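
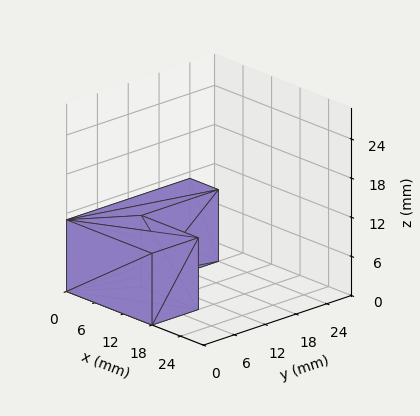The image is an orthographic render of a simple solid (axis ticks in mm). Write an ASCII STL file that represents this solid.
Reading the render: the shape is an L-shaped prism: outer 18 × 24 mm, arm thicknesses ≈ 9 mm (horizontal) and 6 mm (vertical), extruded 11 mm in z (dimensions read to the nearest mm from the axis ticks). For the STL, each face is triangulated and given an outward normal.

solid part
  facet normal 0.0000 0.0000 -1.0000
    outer loop
      vertex 18.0 9.0 0.0
      vertex 18.0 0.0 0.0
      vertex 0.0 0.0 0.0
    endloop
  endfacet
  facet normal 0.0000 0.0000 -1.0000
    outer loop
      vertex 6.0 9.0 0.0
      vertex 18.0 9.0 0.0
      vertex 0.0 0.0 0.0
    endloop
  endfacet
  facet normal 0.0000 0.0000 -1.0000
    outer loop
      vertex 6.0 24.0 0.0
      vertex 6.0 9.0 0.0
      vertex 0.0 0.0 0.0
    endloop
  endfacet
  facet normal 0.0000 0.0000 -1.0000
    outer loop
      vertex 0.0 24.0 0.0
      vertex 6.0 24.0 0.0
      vertex 0.0 0.0 0.0
    endloop
  endfacet
  facet normal 0.0000 0.0000 1.0000
    outer loop
      vertex 0.0 0.0 11.0
      vertex 18.0 0.0 11.0
      vertex 18.0 9.0 11.0
    endloop
  endfacet
  facet normal 0.0000 0.0000 1.0000
    outer loop
      vertex 0.0 0.0 11.0
      vertex 18.0 9.0 11.0
      vertex 6.0 9.0 11.0
    endloop
  endfacet
  facet normal 0.0000 0.0000 1.0000
    outer loop
      vertex 0.0 0.0 11.0
      vertex 6.0 9.0 11.0
      vertex 6.0 24.0 11.0
    endloop
  endfacet
  facet normal 0.0000 0.0000 1.0000
    outer loop
      vertex 0.0 0.0 11.0
      vertex 6.0 24.0 11.0
      vertex 0.0 24.0 11.0
    endloop
  endfacet
  facet normal 0.0000 -1.0000 0.0000
    outer loop
      vertex 0.0 0.0 0.0
      vertex 18.0 0.0 0.0
      vertex 18.0 0.0 11.0
    endloop
  endfacet
  facet normal 0.0000 -1.0000 0.0000
    outer loop
      vertex 0.0 0.0 0.0
      vertex 18.0 0.0 11.0
      vertex 0.0 0.0 11.0
    endloop
  endfacet
  facet normal 1.0000 0.0000 0.0000
    outer loop
      vertex 18.0 0.0 0.0
      vertex 18.0 9.0 0.0
      vertex 18.0 9.0 11.0
    endloop
  endfacet
  facet normal 1.0000 0.0000 0.0000
    outer loop
      vertex 18.0 0.0 0.0
      vertex 18.0 9.0 11.0
      vertex 18.0 0.0 11.0
    endloop
  endfacet
  facet normal 0.0000 1.0000 0.0000
    outer loop
      vertex 18.0 9.0 0.0
      vertex 6.0 9.0 0.0
      vertex 6.0 9.0 11.0
    endloop
  endfacet
  facet normal 0.0000 1.0000 0.0000
    outer loop
      vertex 18.0 9.0 0.0
      vertex 6.0 9.0 11.0
      vertex 18.0 9.0 11.0
    endloop
  endfacet
  facet normal 1.0000 0.0000 0.0000
    outer loop
      vertex 6.0 9.0 0.0
      vertex 6.0 24.0 0.0
      vertex 6.0 24.0 11.0
    endloop
  endfacet
  facet normal 1.0000 0.0000 0.0000
    outer loop
      vertex 6.0 9.0 0.0
      vertex 6.0 24.0 11.0
      vertex 6.0 9.0 11.0
    endloop
  endfacet
  facet normal 0.0000 1.0000 0.0000
    outer loop
      vertex 6.0 24.0 0.0
      vertex 0.0 24.0 0.0
      vertex 0.0 24.0 11.0
    endloop
  endfacet
  facet normal 0.0000 1.0000 0.0000
    outer loop
      vertex 6.0 24.0 0.0
      vertex 0.0 24.0 11.0
      vertex 6.0 24.0 11.0
    endloop
  endfacet
  facet normal -1.0000 0.0000 0.0000
    outer loop
      vertex 0.0 24.0 0.0
      vertex 0.0 0.0 0.0
      vertex 0.0 0.0 11.0
    endloop
  endfacet
  facet normal -1.0000 0.0000 0.0000
    outer loop
      vertex 0.0 24.0 0.0
      vertex 0.0 0.0 11.0
      vertex 0.0 24.0 11.0
    endloop
  endfacet
endsolid part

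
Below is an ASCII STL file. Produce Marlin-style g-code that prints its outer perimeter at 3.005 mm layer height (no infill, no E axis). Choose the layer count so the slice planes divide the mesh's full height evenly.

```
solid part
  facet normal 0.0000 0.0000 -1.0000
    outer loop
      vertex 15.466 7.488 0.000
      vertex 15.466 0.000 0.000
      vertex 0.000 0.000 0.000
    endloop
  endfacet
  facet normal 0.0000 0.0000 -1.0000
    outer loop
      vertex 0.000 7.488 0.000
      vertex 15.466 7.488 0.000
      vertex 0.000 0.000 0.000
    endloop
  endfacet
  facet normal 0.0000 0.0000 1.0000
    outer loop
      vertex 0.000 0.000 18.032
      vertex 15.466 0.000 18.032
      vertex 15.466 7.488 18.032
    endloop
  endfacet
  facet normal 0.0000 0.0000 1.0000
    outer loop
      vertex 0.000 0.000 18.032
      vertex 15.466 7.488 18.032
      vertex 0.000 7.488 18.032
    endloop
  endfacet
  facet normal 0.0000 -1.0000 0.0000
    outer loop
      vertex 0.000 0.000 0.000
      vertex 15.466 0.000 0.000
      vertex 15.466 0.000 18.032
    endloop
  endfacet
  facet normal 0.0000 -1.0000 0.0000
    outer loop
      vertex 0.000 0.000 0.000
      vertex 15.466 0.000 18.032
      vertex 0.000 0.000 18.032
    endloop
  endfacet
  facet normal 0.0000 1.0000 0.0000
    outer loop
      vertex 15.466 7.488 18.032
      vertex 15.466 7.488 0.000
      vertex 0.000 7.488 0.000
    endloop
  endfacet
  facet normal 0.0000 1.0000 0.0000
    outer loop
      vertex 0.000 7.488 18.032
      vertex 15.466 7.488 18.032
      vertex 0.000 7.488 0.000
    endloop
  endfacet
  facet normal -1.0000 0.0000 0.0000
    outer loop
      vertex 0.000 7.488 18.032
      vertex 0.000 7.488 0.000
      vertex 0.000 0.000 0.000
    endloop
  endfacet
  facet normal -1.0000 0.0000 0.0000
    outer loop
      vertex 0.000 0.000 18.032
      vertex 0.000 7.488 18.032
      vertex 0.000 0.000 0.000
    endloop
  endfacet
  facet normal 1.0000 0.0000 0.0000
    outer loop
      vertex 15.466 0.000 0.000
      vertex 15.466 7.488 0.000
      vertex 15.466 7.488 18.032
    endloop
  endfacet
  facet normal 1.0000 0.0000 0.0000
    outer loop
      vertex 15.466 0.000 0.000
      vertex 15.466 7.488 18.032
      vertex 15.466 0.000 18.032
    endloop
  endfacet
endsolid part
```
; perimeter-only toolpath
G21 ; units = mm
G90 ; absolute positioning
G28 ; home
; layer 1
G0 Z3.005
G0 X0.000 Y0.000
G1 X15.466 Y0.000
G1 X15.466 Y7.488
G1 X0.000 Y7.488
G1 X0.000 Y0.000
; layer 2
G0 Z6.011
G0 X0.000 Y0.000
G1 X15.466 Y0.000
G1 X15.466 Y7.488
G1 X0.000 Y7.488
G1 X0.000 Y0.000
; layer 3
G0 Z9.016
G0 X0.000 Y0.000
G1 X15.466 Y0.000
G1 X15.466 Y7.488
G1 X0.000 Y7.488
G1 X0.000 Y0.000
; layer 4
G0 Z12.021
G0 X0.000 Y0.000
G1 X15.466 Y0.000
G1 X15.466 Y7.488
G1 X0.000 Y7.488
G1 X0.000 Y0.000
; layer 5
G0 Z15.027
G0 X0.000 Y0.000
G1 X15.466 Y0.000
G1 X15.466 Y7.488
G1 X0.000 Y7.488
G1 X0.000 Y0.000
; layer 6
G0 Z18.032
G0 X0.000 Y0.000
G1 X15.466 Y0.000
G1 X15.466 Y7.488
G1 X0.000 Y7.488
G1 X0.000 Y0.000
M2 ; end

The solid is a rectangular box, roughly 15.5 × 7.49 mm footprint and 18 mm tall. Slicing at Δz = 3.005 mm — 6 equal slices spanning the solid's height, so layer i sits at z = i·h/6 — gives 6 non-empty perimeters. Each is a 4-segment closed polygon; G0 lifts to the layer z and rapids to the start vertex, then G1 traces the edges.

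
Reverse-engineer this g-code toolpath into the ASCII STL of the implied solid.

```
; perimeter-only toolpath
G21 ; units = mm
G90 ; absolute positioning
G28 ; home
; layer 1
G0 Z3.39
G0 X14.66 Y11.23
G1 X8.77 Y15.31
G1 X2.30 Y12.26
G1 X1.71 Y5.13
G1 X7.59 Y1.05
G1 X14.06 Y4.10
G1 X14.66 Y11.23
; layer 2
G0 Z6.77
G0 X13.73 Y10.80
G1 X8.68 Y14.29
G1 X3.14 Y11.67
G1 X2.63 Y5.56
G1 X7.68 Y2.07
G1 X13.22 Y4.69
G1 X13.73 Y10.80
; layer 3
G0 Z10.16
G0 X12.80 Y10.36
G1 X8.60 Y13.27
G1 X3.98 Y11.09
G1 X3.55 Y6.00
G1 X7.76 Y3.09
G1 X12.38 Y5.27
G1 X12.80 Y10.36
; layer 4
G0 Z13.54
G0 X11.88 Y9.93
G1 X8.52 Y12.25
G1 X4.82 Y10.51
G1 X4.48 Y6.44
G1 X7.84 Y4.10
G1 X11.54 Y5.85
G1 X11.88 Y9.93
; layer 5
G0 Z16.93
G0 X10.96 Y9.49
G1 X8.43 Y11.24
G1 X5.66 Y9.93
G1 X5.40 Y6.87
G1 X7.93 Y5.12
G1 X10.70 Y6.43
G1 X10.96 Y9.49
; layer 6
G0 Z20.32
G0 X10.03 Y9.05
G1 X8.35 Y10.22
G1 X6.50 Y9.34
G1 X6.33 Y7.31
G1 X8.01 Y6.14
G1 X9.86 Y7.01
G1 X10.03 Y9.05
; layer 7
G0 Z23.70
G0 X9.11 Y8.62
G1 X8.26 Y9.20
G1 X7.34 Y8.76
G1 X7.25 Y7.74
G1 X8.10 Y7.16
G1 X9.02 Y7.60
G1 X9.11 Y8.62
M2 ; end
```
solid part
  facet normal 0.0000 0.0000 -1.0000
    outer loop
      vertex 1.46 12.84 0.00
      vertex 8.85 16.33 0.00
      vertex 15.58 11.67 0.00
    endloop
  endfacet
  facet normal 0.0000 0.0000 -1.0000
    outer loop
      vertex 0.78 4.69 0.00
      vertex 1.46 12.84 0.00
      vertex 15.58 11.67 0.00
    endloop
  endfacet
  facet normal 0.0000 0.0000 -1.0000
    outer loop
      vertex 7.51 0.03 0.00
      vertex 0.78 4.69 0.00
      vertex 15.58 11.67 0.00
    endloop
  endfacet
  facet normal 0.0000 0.0000 -1.0000
    outer loop
      vertex 14.90 3.52 0.00
      vertex 7.51 0.03 0.00
      vertex 15.58 11.67 0.00
    endloop
  endfacet
  facet normal 0.5508 0.7954 0.2529
    outer loop
      vertex 15.58 11.67 0.00
      vertex 8.85 16.33 0.00
      vertex 8.18 8.18 27.09
    endloop
  endfacet
  facet normal -0.4131 0.8748 0.2530
    outer loop
      vertex 8.85 16.33 0.00
      vertex 1.46 12.84 0.00
      vertex 8.18 8.18 27.09
    endloop
  endfacet
  facet normal -0.9641 0.0804 0.2530
    outer loop
      vertex 1.46 12.84 0.00
      vertex 0.78 4.69 0.00
      vertex 8.18 8.18 27.09
    endloop
  endfacet
  facet normal -0.5508 -0.7954 0.2529
    outer loop
      vertex 0.78 4.69 0.00
      vertex 7.51 0.03 0.00
      vertex 8.18 8.18 27.09
    endloop
  endfacet
  facet normal 0.4131 -0.8748 0.2530
    outer loop
      vertex 7.51 0.03 0.00
      vertex 14.90 3.52 0.00
      vertex 8.18 8.18 27.09
    endloop
  endfacet
  facet normal 0.9641 -0.0804 0.2530
    outer loop
      vertex 14.90 3.52 0.00
      vertex 15.58 11.67 0.00
      vertex 8.18 8.18 27.09
    endloop
  endfacet
endsolid part

The G0 Z moves step by Δz≈3.39 mm. The G1 loops shrink linearly with z, so the solid tapers from its base footprint up to z≈27.1. Closing with a flat bottom cap and the tapered top and triangulating gives 10 facets — a regular 6-sided pyramid, base circumscribed radius ≈ 8.18 mm, apex at z ≈ 27.1 mm.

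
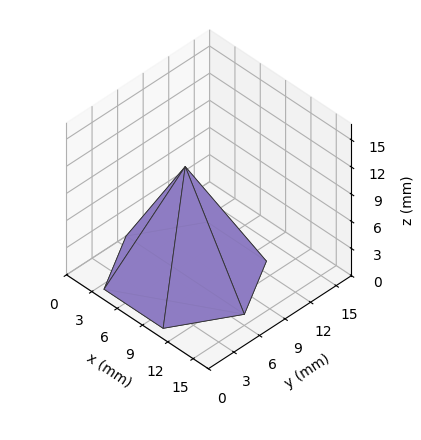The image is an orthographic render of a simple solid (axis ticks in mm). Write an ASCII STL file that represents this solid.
Reading the render: the shape is a regular 6-sided pyramid, base circumscribed radius ≈ 7 mm, apex at z ≈ 12 mm (dimensions read to the nearest mm from the axis ticks). For the STL, each face is triangulated and given an outward normal.

solid part
  facet normal 0.0000 0.0000 -1.0000
    outer loop
      vertex 3.500 13.062 0.000
      vertex 10.500 13.062 0.000
      vertex 14.000 7.000 0.000
    endloop
  endfacet
  facet normal 0.0000 0.0000 -1.0000
    outer loop
      vertex 0.000 7.000 0.000
      vertex 3.500 13.062 0.000
      vertex 14.000 7.000 0.000
    endloop
  endfacet
  facet normal 0.0000 0.0000 -1.0000
    outer loop
      vertex 3.500 0.938 0.000
      vertex 0.000 7.000 0.000
      vertex 14.000 7.000 0.000
    endloop
  endfacet
  facet normal 0.0000 0.0000 -1.0000
    outer loop
      vertex 10.500 0.938 0.000
      vertex 3.500 0.938 0.000
      vertex 14.000 7.000 0.000
    endloop
  endfacet
  facet normal 0.7730 0.4463 0.4509
    outer loop
      vertex 14.000 7.000 0.000
      vertex 10.500 13.062 0.000
      vertex 7.000 7.000 12.000
    endloop
  endfacet
  facet normal 0.0000 0.8926 0.4509
    outer loop
      vertex 10.500 13.062 0.000
      vertex 3.500 13.062 0.000
      vertex 7.000 7.000 12.000
    endloop
  endfacet
  facet normal -0.7730 0.4463 0.4509
    outer loop
      vertex 3.500 13.062 0.000
      vertex 0.000 7.000 0.000
      vertex 7.000 7.000 12.000
    endloop
  endfacet
  facet normal -0.7730 -0.4463 0.4509
    outer loop
      vertex 0.000 7.000 0.000
      vertex 3.500 0.938 0.000
      vertex 7.000 7.000 12.000
    endloop
  endfacet
  facet normal 0.0000 -0.8926 0.4509
    outer loop
      vertex 3.500 0.938 0.000
      vertex 10.500 0.938 0.000
      vertex 7.000 7.000 12.000
    endloop
  endfacet
  facet normal 0.7730 -0.4463 0.4509
    outer loop
      vertex 10.500 0.938 0.000
      vertex 14.000 7.000 0.000
      vertex 7.000 7.000 12.000
    endloop
  endfacet
endsolid part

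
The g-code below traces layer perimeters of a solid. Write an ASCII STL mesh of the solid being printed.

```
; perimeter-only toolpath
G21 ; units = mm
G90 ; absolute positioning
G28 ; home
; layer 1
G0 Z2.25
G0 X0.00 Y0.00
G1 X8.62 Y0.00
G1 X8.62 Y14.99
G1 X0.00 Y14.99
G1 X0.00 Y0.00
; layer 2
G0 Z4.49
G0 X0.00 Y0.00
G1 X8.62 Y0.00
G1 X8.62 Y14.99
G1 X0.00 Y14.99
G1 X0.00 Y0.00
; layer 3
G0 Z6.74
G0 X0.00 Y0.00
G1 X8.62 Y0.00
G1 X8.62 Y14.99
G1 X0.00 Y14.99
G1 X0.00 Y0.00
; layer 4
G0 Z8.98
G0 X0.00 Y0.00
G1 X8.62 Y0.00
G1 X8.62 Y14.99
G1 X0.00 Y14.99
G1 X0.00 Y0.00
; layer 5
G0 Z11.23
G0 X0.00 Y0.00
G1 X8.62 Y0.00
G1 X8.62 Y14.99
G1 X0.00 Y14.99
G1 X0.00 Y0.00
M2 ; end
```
solid part
  facet normal 0.0000 0.0000 -1.0000
    outer loop
      vertex 8.62 14.99 0.00
      vertex 8.62 0.00 0.00
      vertex 0.00 0.00 0.00
    endloop
  endfacet
  facet normal 0.0000 0.0000 -1.0000
    outer loop
      vertex 0.00 14.99 0.00
      vertex 8.62 14.99 0.00
      vertex 0.00 0.00 0.00
    endloop
  endfacet
  facet normal 0.0000 0.0000 1.0000
    outer loop
      vertex 0.00 0.00 11.23
      vertex 8.62 0.00 11.23
      vertex 8.62 14.99 11.23
    endloop
  endfacet
  facet normal 0.0000 0.0000 1.0000
    outer loop
      vertex 0.00 0.00 11.23
      vertex 8.62 14.99 11.23
      vertex 0.00 14.99 11.23
    endloop
  endfacet
  facet normal 0.0000 -1.0000 0.0000
    outer loop
      vertex 0.00 0.00 0.00
      vertex 8.62 0.00 0.00
      vertex 8.62 0.00 11.23
    endloop
  endfacet
  facet normal 0.0000 -1.0000 0.0000
    outer loop
      vertex 0.00 0.00 0.00
      vertex 8.62 0.00 11.23
      vertex 0.00 0.00 11.23
    endloop
  endfacet
  facet normal 0.0000 1.0000 0.0000
    outer loop
      vertex 8.62 14.99 11.23
      vertex 8.62 14.99 0.00
      vertex 0.00 14.99 0.00
    endloop
  endfacet
  facet normal 0.0000 1.0000 0.0000
    outer loop
      vertex 0.00 14.99 11.23
      vertex 8.62 14.99 11.23
      vertex 0.00 14.99 0.00
    endloop
  endfacet
  facet normal -1.0000 0.0000 0.0000
    outer loop
      vertex 0.00 14.99 11.23
      vertex 0.00 14.99 0.00
      vertex 0.00 0.00 0.00
    endloop
  endfacet
  facet normal -1.0000 0.0000 0.0000
    outer loop
      vertex 0.00 0.00 11.23
      vertex 0.00 14.99 11.23
      vertex 0.00 0.00 0.00
    endloop
  endfacet
  facet normal 1.0000 0.0000 0.0000
    outer loop
      vertex 8.62 0.00 0.00
      vertex 8.62 14.99 0.00
      vertex 8.62 14.99 11.23
    endloop
  endfacet
  facet normal 1.0000 0.0000 0.0000
    outer loop
      vertex 8.62 0.00 0.00
      vertex 8.62 14.99 11.23
      vertex 8.62 0.00 11.23
    endloop
  endfacet
endsolid part

The G0 Z moves step by Δz≈2.25 mm. Every layer's G1 loop is the same polygon, so the solid is a straight extrusion of it from z=0 to z≈11.2. Closing with flat bottom and top caps and triangulating gives 12 facets — a rectangular box, roughly 8.62 × 15 mm footprint and 11.2 mm tall.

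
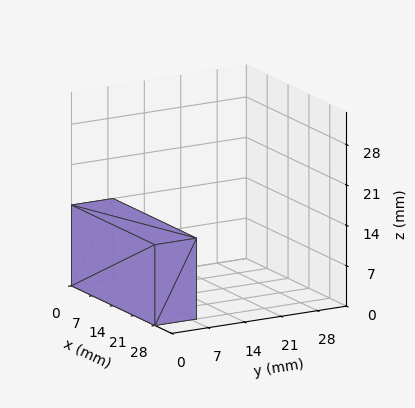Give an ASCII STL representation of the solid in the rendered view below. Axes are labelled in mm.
Reading the render: the shape is a rectangular box, roughly 28 × 8 mm footprint and 14 mm tall (dimensions read to the nearest mm from the axis ticks). For the STL, each face is triangulated and given an outward normal.

solid part
  facet normal 0.0000 0.0000 -1.0000
    outer loop
      vertex 28.00 8.00 0.00
      vertex 28.00 0.00 0.00
      vertex 0.00 0.00 0.00
    endloop
  endfacet
  facet normal 0.0000 0.0000 -1.0000
    outer loop
      vertex 0.00 8.00 0.00
      vertex 28.00 8.00 0.00
      vertex 0.00 0.00 0.00
    endloop
  endfacet
  facet normal 0.0000 0.0000 1.0000
    outer loop
      vertex 0.00 0.00 14.00
      vertex 28.00 0.00 14.00
      vertex 28.00 8.00 14.00
    endloop
  endfacet
  facet normal 0.0000 0.0000 1.0000
    outer loop
      vertex 0.00 0.00 14.00
      vertex 28.00 8.00 14.00
      vertex 0.00 8.00 14.00
    endloop
  endfacet
  facet normal 0.0000 -1.0000 0.0000
    outer loop
      vertex 0.00 0.00 0.00
      vertex 28.00 0.00 0.00
      vertex 28.00 0.00 14.00
    endloop
  endfacet
  facet normal 0.0000 -1.0000 0.0000
    outer loop
      vertex 0.00 0.00 0.00
      vertex 28.00 0.00 14.00
      vertex 0.00 0.00 14.00
    endloop
  endfacet
  facet normal 0.0000 1.0000 0.0000
    outer loop
      vertex 28.00 8.00 14.00
      vertex 28.00 8.00 0.00
      vertex 0.00 8.00 0.00
    endloop
  endfacet
  facet normal 0.0000 1.0000 0.0000
    outer loop
      vertex 0.00 8.00 14.00
      vertex 28.00 8.00 14.00
      vertex 0.00 8.00 0.00
    endloop
  endfacet
  facet normal -1.0000 0.0000 0.0000
    outer loop
      vertex 0.00 8.00 14.00
      vertex 0.00 8.00 0.00
      vertex 0.00 0.00 0.00
    endloop
  endfacet
  facet normal -1.0000 0.0000 0.0000
    outer loop
      vertex 0.00 0.00 14.00
      vertex 0.00 8.00 14.00
      vertex 0.00 0.00 0.00
    endloop
  endfacet
  facet normal 1.0000 0.0000 0.0000
    outer loop
      vertex 28.00 0.00 0.00
      vertex 28.00 8.00 0.00
      vertex 28.00 8.00 14.00
    endloop
  endfacet
  facet normal 1.0000 0.0000 0.0000
    outer loop
      vertex 28.00 0.00 0.00
      vertex 28.00 8.00 14.00
      vertex 28.00 0.00 14.00
    endloop
  endfacet
endsolid part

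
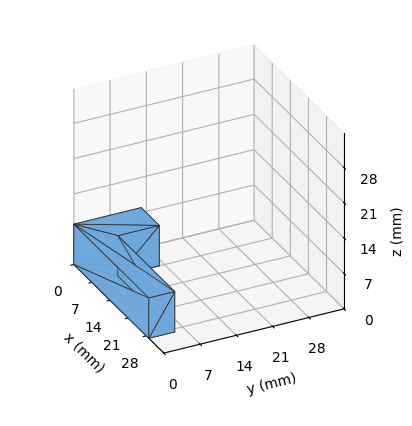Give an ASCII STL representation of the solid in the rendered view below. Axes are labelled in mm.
Reading the render: the shape is an L-shaped prism: outer 29 × 13 mm, arm thicknesses ≈ 5 mm (horizontal) and 7 mm (vertical), extruded 8 mm in z (dimensions read to the nearest mm from the axis ticks). For the STL, each face is triangulated and given an outward normal.

solid part
  facet normal 0.0000 0.0000 -1.0000
    outer loop
      vertex 29.0 5.0 0.0
      vertex 29.0 0.0 0.0
      vertex 0.0 0.0 0.0
    endloop
  endfacet
  facet normal 0.0000 0.0000 -1.0000
    outer loop
      vertex 7.0 5.0 0.0
      vertex 29.0 5.0 0.0
      vertex 0.0 0.0 0.0
    endloop
  endfacet
  facet normal 0.0000 0.0000 -1.0000
    outer loop
      vertex 7.0 13.0 0.0
      vertex 7.0 5.0 0.0
      vertex 0.0 0.0 0.0
    endloop
  endfacet
  facet normal 0.0000 0.0000 -1.0000
    outer loop
      vertex 0.0 13.0 0.0
      vertex 7.0 13.0 0.0
      vertex 0.0 0.0 0.0
    endloop
  endfacet
  facet normal 0.0000 0.0000 1.0000
    outer loop
      vertex 0.0 0.0 8.0
      vertex 29.0 0.0 8.0
      vertex 29.0 5.0 8.0
    endloop
  endfacet
  facet normal 0.0000 0.0000 1.0000
    outer loop
      vertex 0.0 0.0 8.0
      vertex 29.0 5.0 8.0
      vertex 7.0 5.0 8.0
    endloop
  endfacet
  facet normal 0.0000 0.0000 1.0000
    outer loop
      vertex 0.0 0.0 8.0
      vertex 7.0 5.0 8.0
      vertex 7.0 13.0 8.0
    endloop
  endfacet
  facet normal 0.0000 0.0000 1.0000
    outer loop
      vertex 0.0 0.0 8.0
      vertex 7.0 13.0 8.0
      vertex 0.0 13.0 8.0
    endloop
  endfacet
  facet normal 0.0000 -1.0000 0.0000
    outer loop
      vertex 0.0 0.0 0.0
      vertex 29.0 0.0 0.0
      vertex 29.0 0.0 8.0
    endloop
  endfacet
  facet normal 0.0000 -1.0000 0.0000
    outer loop
      vertex 0.0 0.0 0.0
      vertex 29.0 0.0 8.0
      vertex 0.0 0.0 8.0
    endloop
  endfacet
  facet normal 1.0000 0.0000 0.0000
    outer loop
      vertex 29.0 0.0 0.0
      vertex 29.0 5.0 0.0
      vertex 29.0 5.0 8.0
    endloop
  endfacet
  facet normal 1.0000 0.0000 0.0000
    outer loop
      vertex 29.0 0.0 0.0
      vertex 29.0 5.0 8.0
      vertex 29.0 0.0 8.0
    endloop
  endfacet
  facet normal 0.0000 1.0000 0.0000
    outer loop
      vertex 29.0 5.0 0.0
      vertex 7.0 5.0 0.0
      vertex 7.0 5.0 8.0
    endloop
  endfacet
  facet normal 0.0000 1.0000 0.0000
    outer loop
      vertex 29.0 5.0 0.0
      vertex 7.0 5.0 8.0
      vertex 29.0 5.0 8.0
    endloop
  endfacet
  facet normal 1.0000 0.0000 0.0000
    outer loop
      vertex 7.0 5.0 0.0
      vertex 7.0 13.0 0.0
      vertex 7.0 13.0 8.0
    endloop
  endfacet
  facet normal 1.0000 0.0000 0.0000
    outer loop
      vertex 7.0 5.0 0.0
      vertex 7.0 13.0 8.0
      vertex 7.0 5.0 8.0
    endloop
  endfacet
  facet normal 0.0000 1.0000 0.0000
    outer loop
      vertex 7.0 13.0 0.0
      vertex 0.0 13.0 0.0
      vertex 0.0 13.0 8.0
    endloop
  endfacet
  facet normal 0.0000 1.0000 0.0000
    outer loop
      vertex 7.0 13.0 0.0
      vertex 0.0 13.0 8.0
      vertex 7.0 13.0 8.0
    endloop
  endfacet
  facet normal -1.0000 0.0000 0.0000
    outer loop
      vertex 0.0 13.0 0.0
      vertex 0.0 0.0 0.0
      vertex 0.0 0.0 8.0
    endloop
  endfacet
  facet normal -1.0000 0.0000 0.0000
    outer loop
      vertex 0.0 13.0 0.0
      vertex 0.0 0.0 8.0
      vertex 0.0 13.0 8.0
    endloop
  endfacet
endsolid part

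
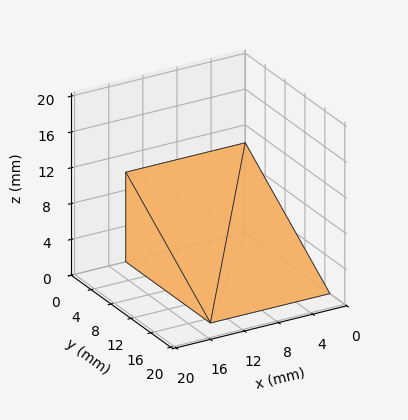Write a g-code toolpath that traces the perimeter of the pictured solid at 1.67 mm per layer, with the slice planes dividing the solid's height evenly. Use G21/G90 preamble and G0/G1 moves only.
Reading the render: the shape is a wedge (ramp): 14 × 17 mm base, rising to 10 mm along the y=0 edge and sloping linearly to z=0 at y=17 (dimensions read to the nearest mm from the axis ticks). For the g-code, the solid's height is divided into equal slices at the stated Δz and each level perimeter traced with G1 moves after a G0 lift.

; perimeter-only toolpath
G21 ; units = mm
G90 ; absolute positioning
G28 ; home
; layer 1
G0 Z1.67
G0 X0.00 Y0.00
G1 X14.00 Y0.00
G1 X14.00 Y14.17
G1 X0.00 Y14.17
G1 X0.00 Y0.00
; layer 2
G0 Z3.33
G0 X0.00 Y0.00
G1 X14.00 Y0.00
G1 X14.00 Y11.33
G1 X0.00 Y11.33
G1 X0.00 Y0.00
; layer 3
G0 Z5.00
G0 X0.00 Y0.00
G1 X14.00 Y0.00
G1 X14.00 Y8.50
G1 X0.00 Y8.50
G1 X0.00 Y0.00
; layer 4
G0 Z6.67
G0 X0.00 Y0.00
G1 X14.00 Y0.00
G1 X14.00 Y5.67
G1 X0.00 Y5.67
G1 X0.00 Y0.00
; layer 5
G0 Z8.33
G0 X0.00 Y0.00
G1 X14.00 Y0.00
G1 X14.00 Y2.83
G1 X0.00 Y2.83
G1 X0.00 Y0.00
M2 ; end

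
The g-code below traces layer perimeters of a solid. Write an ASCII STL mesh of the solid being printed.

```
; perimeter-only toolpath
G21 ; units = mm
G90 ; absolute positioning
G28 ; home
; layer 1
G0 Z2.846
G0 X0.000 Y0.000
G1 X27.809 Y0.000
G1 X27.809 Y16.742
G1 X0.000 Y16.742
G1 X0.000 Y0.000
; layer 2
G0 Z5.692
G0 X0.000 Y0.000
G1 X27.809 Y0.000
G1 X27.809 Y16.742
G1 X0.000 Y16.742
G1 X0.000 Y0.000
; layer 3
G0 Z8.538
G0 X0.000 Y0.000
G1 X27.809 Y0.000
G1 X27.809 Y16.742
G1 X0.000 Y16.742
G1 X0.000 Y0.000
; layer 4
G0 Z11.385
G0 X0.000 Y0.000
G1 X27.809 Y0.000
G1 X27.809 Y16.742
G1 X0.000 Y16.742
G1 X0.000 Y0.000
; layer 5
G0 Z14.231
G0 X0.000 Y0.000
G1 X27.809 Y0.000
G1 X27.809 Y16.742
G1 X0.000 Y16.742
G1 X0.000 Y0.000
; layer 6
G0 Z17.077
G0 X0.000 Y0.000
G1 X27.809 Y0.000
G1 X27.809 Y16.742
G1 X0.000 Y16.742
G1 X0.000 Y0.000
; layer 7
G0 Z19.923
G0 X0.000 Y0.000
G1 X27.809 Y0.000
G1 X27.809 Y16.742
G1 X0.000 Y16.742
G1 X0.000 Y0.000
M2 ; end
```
solid part
  facet normal 0.0000 0.0000 -1.0000
    outer loop
      vertex 27.809 16.742 0.000
      vertex 27.809 0.000 0.000
      vertex 0.000 0.000 0.000
    endloop
  endfacet
  facet normal 0.0000 0.0000 -1.0000
    outer loop
      vertex 0.000 16.742 0.000
      vertex 27.809 16.742 0.000
      vertex 0.000 0.000 0.000
    endloop
  endfacet
  facet normal 0.0000 0.0000 1.0000
    outer loop
      vertex 0.000 0.000 19.923
      vertex 27.809 0.000 19.923
      vertex 27.809 16.742 19.923
    endloop
  endfacet
  facet normal 0.0000 0.0000 1.0000
    outer loop
      vertex 0.000 0.000 19.923
      vertex 27.809 16.742 19.923
      vertex 0.000 16.742 19.923
    endloop
  endfacet
  facet normal 0.0000 -1.0000 0.0000
    outer loop
      vertex 0.000 0.000 0.000
      vertex 27.809 0.000 0.000
      vertex 27.809 0.000 19.923
    endloop
  endfacet
  facet normal 0.0000 -1.0000 0.0000
    outer loop
      vertex 0.000 0.000 0.000
      vertex 27.809 0.000 19.923
      vertex 0.000 0.000 19.923
    endloop
  endfacet
  facet normal 0.0000 1.0000 0.0000
    outer loop
      vertex 27.809 16.742 19.923
      vertex 27.809 16.742 0.000
      vertex 0.000 16.742 0.000
    endloop
  endfacet
  facet normal 0.0000 1.0000 0.0000
    outer loop
      vertex 0.000 16.742 19.923
      vertex 27.809 16.742 19.923
      vertex 0.000 16.742 0.000
    endloop
  endfacet
  facet normal -1.0000 0.0000 0.0000
    outer loop
      vertex 0.000 16.742 19.923
      vertex 0.000 16.742 0.000
      vertex 0.000 0.000 0.000
    endloop
  endfacet
  facet normal -1.0000 0.0000 0.0000
    outer loop
      vertex 0.000 0.000 19.923
      vertex 0.000 16.742 19.923
      vertex 0.000 0.000 0.000
    endloop
  endfacet
  facet normal 1.0000 0.0000 0.0000
    outer loop
      vertex 27.809 0.000 0.000
      vertex 27.809 16.742 0.000
      vertex 27.809 16.742 19.923
    endloop
  endfacet
  facet normal 1.0000 0.0000 0.0000
    outer loop
      vertex 27.809 0.000 0.000
      vertex 27.809 16.742 19.923
      vertex 27.809 0.000 19.923
    endloop
  endfacet
endsolid part

The G0 Z moves step by Δz≈2.846 mm. Every layer's G1 loop is the same polygon, so the solid is a straight extrusion of it from z=0 to z≈19.9. Closing with flat bottom and top caps and triangulating gives 12 facets — a rectangular box, roughly 27.8 × 16.7 mm footprint and 19.9 mm tall.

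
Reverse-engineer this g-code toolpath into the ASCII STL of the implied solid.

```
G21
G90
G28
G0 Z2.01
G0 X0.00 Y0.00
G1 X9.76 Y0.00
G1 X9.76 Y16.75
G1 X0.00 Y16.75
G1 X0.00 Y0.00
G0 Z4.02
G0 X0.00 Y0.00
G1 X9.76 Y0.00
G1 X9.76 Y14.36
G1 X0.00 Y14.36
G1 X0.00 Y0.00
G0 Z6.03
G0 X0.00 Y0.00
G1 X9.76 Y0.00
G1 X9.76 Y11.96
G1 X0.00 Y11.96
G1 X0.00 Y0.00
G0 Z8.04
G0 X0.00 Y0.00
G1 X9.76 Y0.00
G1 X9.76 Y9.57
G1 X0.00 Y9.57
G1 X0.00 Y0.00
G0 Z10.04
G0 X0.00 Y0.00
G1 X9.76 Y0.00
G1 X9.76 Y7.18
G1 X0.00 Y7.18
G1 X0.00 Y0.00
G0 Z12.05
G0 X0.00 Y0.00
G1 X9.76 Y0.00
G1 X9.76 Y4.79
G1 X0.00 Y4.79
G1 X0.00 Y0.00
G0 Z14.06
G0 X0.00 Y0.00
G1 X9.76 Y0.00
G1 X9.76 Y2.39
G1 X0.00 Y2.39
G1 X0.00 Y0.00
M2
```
solid part
  facet normal 0.0000 0.0000 -1.0000
    outer loop
      vertex 9.76 19.14 0.00
      vertex 9.76 0.00 0.00
      vertex 0.00 0.00 0.00
    endloop
  endfacet
  facet normal 0.0000 0.0000 -1.0000
    outer loop
      vertex 0.00 19.14 0.00
      vertex 9.76 19.14 0.00
      vertex 0.00 0.00 0.00
    endloop
  endfacet
  facet normal 0.0000 -1.0000 0.0000
    outer loop
      vertex 0.00 0.00 0.00
      vertex 9.76 0.00 0.00
      vertex 9.76 0.00 16.07
    endloop
  endfacet
  facet normal 0.0000 -1.0000 0.0000
    outer loop
      vertex 0.00 0.00 0.00
      vertex 9.76 0.00 16.07
      vertex 0.00 0.00 16.07
    endloop
  endfacet
  facet normal 0.0000 0.6430 0.7659
    outer loop
      vertex 0.00 0.00 16.07
      vertex 9.76 0.00 16.07
      vertex 9.76 19.14 0.00
    endloop
  endfacet
  facet normal 0.0000 0.6430 0.7659
    outer loop
      vertex 0.00 0.00 16.07
      vertex 9.76 19.14 0.00
      vertex 0.00 19.14 0.00
    endloop
  endfacet
  facet normal -1.0000 0.0000 0.0000
    outer loop
      vertex 0.00 0.00 16.07
      vertex 0.00 19.14 0.00
      vertex 0.00 0.00 0.00
    endloop
  endfacet
  facet normal 1.0000 0.0000 0.0000
    outer loop
      vertex 9.76 0.00 0.00
      vertex 9.76 19.14 0.00
      vertex 9.76 0.00 16.07
    endloop
  endfacet
endsolid part

The G0 Z moves step by Δz≈2.01 mm. The G1 loops shrink linearly with z, so the solid tapers from its base footprint up to z≈16.1. Closing with a flat bottom cap and the tapered top and triangulating gives 8 facets — a wedge (ramp): 9.76 × 19.1 mm base, rising to 16.1 mm along the y=0 edge and sloping linearly to z=0 at y=19.1.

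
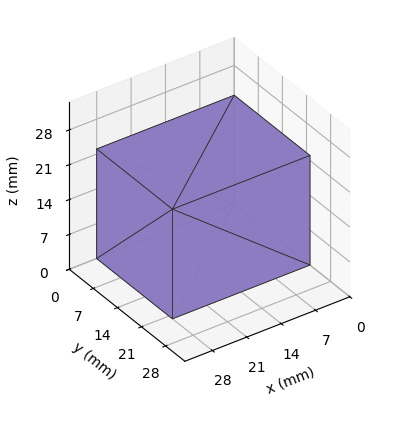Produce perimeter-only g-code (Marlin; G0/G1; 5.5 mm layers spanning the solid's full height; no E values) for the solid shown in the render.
Reading the render: the shape is a rectangular box, roughly 28 × 22 mm footprint and 22 mm tall (dimensions read to the nearest mm from the axis ticks). For the g-code, the solid's height is divided into equal slices at the stated Δz and each level perimeter traced with G1 moves after a G0 lift.

; perimeter-only toolpath
G21 ; units = mm
G90 ; absolute positioning
G28 ; home
; layer 1
G0 Z5.5
G0 X0.0 Y0.0
G1 X28.0 Y0.0
G1 X28.0 Y22.0
G1 X0.0 Y22.0
G1 X0.0 Y0.0
; layer 2
G0 Z11.0
G0 X0.0 Y0.0
G1 X28.0 Y0.0
G1 X28.0 Y22.0
G1 X0.0 Y22.0
G1 X0.0 Y0.0
; layer 3
G0 Z16.5
G0 X0.0 Y0.0
G1 X28.0 Y0.0
G1 X28.0 Y22.0
G1 X0.0 Y22.0
G1 X0.0 Y0.0
; layer 4
G0 Z22.0
G0 X0.0 Y0.0
G1 X28.0 Y0.0
G1 X28.0 Y22.0
G1 X0.0 Y22.0
G1 X0.0 Y0.0
M2 ; end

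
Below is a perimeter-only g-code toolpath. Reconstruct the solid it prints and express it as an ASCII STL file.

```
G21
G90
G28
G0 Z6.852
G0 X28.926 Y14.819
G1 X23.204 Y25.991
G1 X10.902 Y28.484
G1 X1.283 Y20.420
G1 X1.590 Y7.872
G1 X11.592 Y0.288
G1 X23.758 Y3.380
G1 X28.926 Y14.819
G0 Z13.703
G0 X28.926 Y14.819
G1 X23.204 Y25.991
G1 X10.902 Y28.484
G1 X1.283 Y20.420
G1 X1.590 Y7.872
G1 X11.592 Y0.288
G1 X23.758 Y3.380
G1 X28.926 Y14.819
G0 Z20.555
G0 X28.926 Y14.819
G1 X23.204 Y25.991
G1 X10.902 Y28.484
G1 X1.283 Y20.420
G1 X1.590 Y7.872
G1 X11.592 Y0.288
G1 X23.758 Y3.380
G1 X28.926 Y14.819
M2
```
solid part
  facet normal 0.0000 0.0000 -1.0000
    outer loop
      vertex 10.902 28.484 0.000
      vertex 23.204 25.991 0.000
      vertex 28.926 14.819 0.000
    endloop
  endfacet
  facet normal 0.0000 0.0000 -1.0000
    outer loop
      vertex 1.283 20.420 0.000
      vertex 10.902 28.484 0.000
      vertex 28.926 14.819 0.000
    endloop
  endfacet
  facet normal 0.0000 0.0000 -1.0000
    outer loop
      vertex 1.590 7.872 0.000
      vertex 1.283 20.420 0.000
      vertex 28.926 14.819 0.000
    endloop
  endfacet
  facet normal 0.0000 0.0000 -1.0000
    outer loop
      vertex 11.592 0.288 0.000
      vertex 1.590 7.872 0.000
      vertex 28.926 14.819 0.000
    endloop
  endfacet
  facet normal 0.0000 0.0000 -1.0000
    outer loop
      vertex 23.758 3.380 0.000
      vertex 11.592 0.288 0.000
      vertex 28.926 14.819 0.000
    endloop
  endfacet
  facet normal 0.0000 0.0000 1.0000
    outer loop
      vertex 28.926 14.819 20.555
      vertex 23.204 25.991 20.555
      vertex 10.902 28.484 20.555
    endloop
  endfacet
  facet normal 0.0000 0.0000 1.0000
    outer loop
      vertex 28.926 14.819 20.555
      vertex 10.902 28.484 20.555
      vertex 1.283 20.420 20.555
    endloop
  endfacet
  facet normal 0.0000 0.0000 1.0000
    outer loop
      vertex 28.926 14.819 20.555
      vertex 1.283 20.420 20.555
      vertex 1.590 7.872 20.555
    endloop
  endfacet
  facet normal 0.0000 0.0000 1.0000
    outer loop
      vertex 28.926 14.819 20.555
      vertex 1.590 7.872 20.555
      vertex 11.592 0.288 20.555
    endloop
  endfacet
  facet normal 0.0000 0.0000 1.0000
    outer loop
      vertex 28.926 14.819 20.555
      vertex 11.592 0.288 20.555
      vertex 23.758 3.380 20.555
    endloop
  endfacet
  facet normal 0.8901 0.4559 0.0000
    outer loop
      vertex 28.926 14.819 0.000
      vertex 23.204 25.991 0.000
      vertex 23.204 25.991 20.555
    endloop
  endfacet
  facet normal 0.8901 0.4559 0.0000
    outer loop
      vertex 28.926 14.819 0.000
      vertex 23.204 25.991 20.555
      vertex 28.926 14.819 20.555
    endloop
  endfacet
  facet normal 0.1986 0.9801 0.0000
    outer loop
      vertex 23.204 25.991 0.000
      vertex 10.902 28.484 0.000
      vertex 10.902 28.484 20.555
    endloop
  endfacet
  facet normal 0.1986 0.9801 0.0000
    outer loop
      vertex 23.204 25.991 0.000
      vertex 10.902 28.484 20.555
      vertex 23.204 25.991 20.555
    endloop
  endfacet
  facet normal -0.6424 0.7663 0.0000
    outer loop
      vertex 10.902 28.484 0.000
      vertex 1.283 20.420 0.000
      vertex 1.283 20.420 20.555
    endloop
  endfacet
  facet normal -0.6424 0.7663 0.0000
    outer loop
      vertex 10.902 28.484 0.000
      vertex 1.283 20.420 20.555
      vertex 10.902 28.484 20.555
    endloop
  endfacet
  facet normal -0.9997 -0.0245 0.0000
    outer loop
      vertex 1.283 20.420 0.000
      vertex 1.590 7.872 0.000
      vertex 1.590 7.872 20.555
    endloop
  endfacet
  facet normal -0.9997 -0.0245 0.0000
    outer loop
      vertex 1.283 20.420 0.000
      vertex 1.590 7.872 20.555
      vertex 1.283 20.420 20.555
    endloop
  endfacet
  facet normal -0.6042 -0.7968 0.0000
    outer loop
      vertex 1.590 7.872 0.000
      vertex 11.592 0.288 0.000
      vertex 11.592 0.288 20.555
    endloop
  endfacet
  facet normal -0.6042 -0.7968 0.0000
    outer loop
      vertex 1.590 7.872 0.000
      vertex 11.592 0.288 20.555
      vertex 1.590 7.872 20.555
    endloop
  endfacet
  facet normal 0.2463 -0.9692 0.0000
    outer loop
      vertex 11.592 0.288 0.000
      vertex 23.758 3.380 0.000
      vertex 23.758 3.380 20.555
    endloop
  endfacet
  facet normal 0.2463 -0.9692 0.0000
    outer loop
      vertex 11.592 0.288 0.000
      vertex 23.758 3.380 20.555
      vertex 11.592 0.288 20.555
    endloop
  endfacet
  facet normal 0.9113 -0.4117 0.0000
    outer loop
      vertex 23.758 3.380 0.000
      vertex 28.926 14.819 0.000
      vertex 28.926 14.819 20.555
    endloop
  endfacet
  facet normal 0.9113 -0.4117 0.0000
    outer loop
      vertex 23.758 3.380 0.000
      vertex 28.926 14.819 20.555
      vertex 23.758 3.380 20.555
    endloop
  endfacet
endsolid part

The G0 Z moves step by Δz≈6.852 mm. Every layer's G1 loop is the same polygon, so the solid is a straight extrusion of it from z=0 to z≈20.6. Closing with flat bottom and top caps and triangulating gives 24 facets — a regular 7-sided prism (a cylinder approximated with 7 flat sides), circumscribed radius ≈ 14.5 mm, height ≈ 20.6 mm.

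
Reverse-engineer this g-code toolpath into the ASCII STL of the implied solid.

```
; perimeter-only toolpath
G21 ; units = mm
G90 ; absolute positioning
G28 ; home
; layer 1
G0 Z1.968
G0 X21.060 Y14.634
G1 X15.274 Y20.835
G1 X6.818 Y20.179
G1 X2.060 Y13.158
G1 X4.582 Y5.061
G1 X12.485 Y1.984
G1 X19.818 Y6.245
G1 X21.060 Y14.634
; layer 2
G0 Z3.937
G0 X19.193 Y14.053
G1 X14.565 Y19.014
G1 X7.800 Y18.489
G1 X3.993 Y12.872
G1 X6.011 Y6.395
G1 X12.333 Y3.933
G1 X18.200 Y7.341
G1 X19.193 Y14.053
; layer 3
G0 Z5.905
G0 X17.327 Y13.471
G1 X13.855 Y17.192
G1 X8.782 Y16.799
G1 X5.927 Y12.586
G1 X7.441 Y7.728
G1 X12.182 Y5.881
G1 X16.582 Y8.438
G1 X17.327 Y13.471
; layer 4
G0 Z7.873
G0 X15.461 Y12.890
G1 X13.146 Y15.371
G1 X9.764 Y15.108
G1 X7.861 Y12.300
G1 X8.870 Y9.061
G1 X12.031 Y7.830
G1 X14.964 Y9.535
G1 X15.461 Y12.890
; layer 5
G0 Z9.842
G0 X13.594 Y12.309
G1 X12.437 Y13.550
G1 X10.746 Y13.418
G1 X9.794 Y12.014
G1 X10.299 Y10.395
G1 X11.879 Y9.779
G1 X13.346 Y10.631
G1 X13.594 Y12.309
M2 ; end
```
solid part
  facet normal 0.0000 0.0000 -1.0000
    outer loop
      vertex 5.836 21.869 0.000
      vertex 15.983 22.657 0.000
      vertex 22.926 15.215 0.000
    endloop
  endfacet
  facet normal 0.0000 0.0000 -1.0000
    outer loop
      vertex 0.126 13.444 0.000
      vertex 5.836 21.869 0.000
      vertex 22.926 15.215 0.000
    endloop
  endfacet
  facet normal 0.0000 0.0000 -1.0000
    outer loop
      vertex 3.153 3.728 0.000
      vertex 0.126 13.444 0.000
      vertex 22.926 15.215 0.000
    endloop
  endfacet
  facet normal 0.0000 0.0000 -1.0000
    outer loop
      vertex 12.636 0.035 0.000
      vertex 3.153 3.728 0.000
      vertex 22.926 15.215 0.000
    endloop
  endfacet
  facet normal 0.0000 0.0000 -1.0000
    outer loop
      vertex 21.436 5.148 0.000
      vertex 12.636 0.035 0.000
      vertex 22.926 15.215 0.000
    endloop
  endfacet
  facet normal 0.5449 0.5084 0.6668
    outer loop
      vertex 22.926 15.215 0.000
      vertex 15.983 22.657 0.000
      vertex 11.728 11.728 11.810
    endloop
  endfacet
  facet normal -0.0577 0.7430 0.6668
    outer loop
      vertex 15.983 22.657 0.000
      vertex 5.836 21.869 0.000
      vertex 11.728 11.728 11.810
    endloop
  endfacet
  facet normal -0.6169 0.4181 0.6668
    outer loop
      vertex 5.836 21.869 0.000
      vertex 0.126 13.444 0.000
      vertex 11.728 11.728 11.810
    endloop
  endfacet
  facet normal -0.7115 -0.2217 0.6668
    outer loop
      vertex 0.126 13.444 0.000
      vertex 3.153 3.728 0.000
      vertex 11.728 11.728 11.810
    endloop
  endfacet
  facet normal -0.2704 -0.6945 0.6668
    outer loop
      vertex 3.153 3.728 0.000
      vertex 12.636 0.035 0.000
      vertex 11.728 11.728 11.810
    endloop
  endfacet
  facet normal 0.3744 -0.6444 0.6668
    outer loop
      vertex 12.636 0.035 0.000
      vertex 21.436 5.148 0.000
      vertex 11.728 11.728 11.810
    endloop
  endfacet
  facet normal 0.7372 -0.1091 0.6668
    outer loop
      vertex 21.436 5.148 0.000
      vertex 22.926 15.215 0.000
      vertex 11.728 11.728 11.810
    endloop
  endfacet
endsolid part

The G0 Z moves step by Δz≈1.968 mm. The G1 loops shrink linearly with z, so the solid tapers from its base footprint up to z≈11.8. Closing with a flat bottom cap and the tapered top and triangulating gives 12 facets — a regular 7-sided pyramid, base circumscribed radius ≈ 11.7 mm, apex at z ≈ 11.8 mm.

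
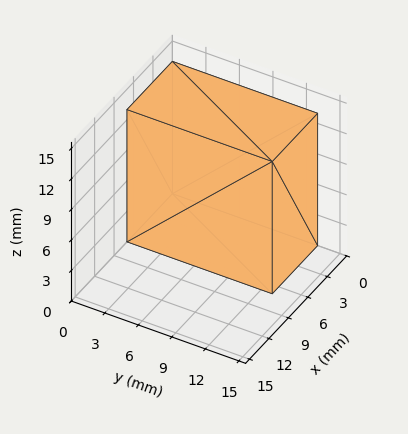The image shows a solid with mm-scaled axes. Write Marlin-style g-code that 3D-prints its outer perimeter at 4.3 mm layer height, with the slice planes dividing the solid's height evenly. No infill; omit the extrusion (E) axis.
Reading the render: the shape is a rectangular box, roughly 7 × 13 mm footprint and 13 mm tall (dimensions read to the nearest mm from the axis ticks). For the g-code, the solid's height is divided into equal slices at the stated Δz and each level perimeter traced with G1 moves after a G0 lift.

; perimeter-only toolpath
G21 ; units = mm
G90 ; absolute positioning
G28 ; home
; layer 1
G0 Z4.3
G0 X0.0 Y0.0
G1 X7.0 Y0.0
G1 X7.0 Y13.0
G1 X0.0 Y13.0
G1 X0.0 Y0.0
; layer 2
G0 Z8.7
G0 X0.0 Y0.0
G1 X7.0 Y0.0
G1 X7.0 Y13.0
G1 X0.0 Y13.0
G1 X0.0 Y0.0
; layer 3
G0 Z13.0
G0 X0.0 Y0.0
G1 X7.0 Y0.0
G1 X7.0 Y13.0
G1 X0.0 Y13.0
G1 X0.0 Y0.0
M2 ; end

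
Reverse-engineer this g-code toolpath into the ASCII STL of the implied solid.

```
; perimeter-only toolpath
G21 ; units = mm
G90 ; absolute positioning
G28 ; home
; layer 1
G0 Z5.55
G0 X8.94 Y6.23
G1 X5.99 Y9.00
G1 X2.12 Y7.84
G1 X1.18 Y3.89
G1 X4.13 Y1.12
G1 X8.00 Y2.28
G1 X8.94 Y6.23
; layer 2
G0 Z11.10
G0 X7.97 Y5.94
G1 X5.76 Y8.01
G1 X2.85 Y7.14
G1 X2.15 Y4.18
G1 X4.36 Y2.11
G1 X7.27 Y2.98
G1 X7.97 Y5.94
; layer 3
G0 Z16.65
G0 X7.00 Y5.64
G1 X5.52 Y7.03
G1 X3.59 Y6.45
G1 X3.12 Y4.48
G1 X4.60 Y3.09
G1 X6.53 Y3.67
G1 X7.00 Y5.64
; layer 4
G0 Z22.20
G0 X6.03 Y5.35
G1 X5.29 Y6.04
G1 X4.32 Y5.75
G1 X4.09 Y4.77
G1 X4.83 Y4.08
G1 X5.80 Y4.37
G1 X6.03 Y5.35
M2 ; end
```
solid part
  facet normal 0.0000 0.0000 -1.0000
    outer loop
      vertex 1.38 8.53 0.00
      vertex 6.22 9.98 0.00
      vertex 9.91 6.52 0.00
    endloop
  endfacet
  facet normal 0.0000 0.0000 -1.0000
    outer loop
      vertex 0.21 3.60 0.00
      vertex 1.38 8.53 0.00
      vertex 9.91 6.52 0.00
    endloop
  endfacet
  facet normal 0.0000 0.0000 -1.0000
    outer loop
      vertex 3.90 0.14 0.00
      vertex 0.21 3.60 0.00
      vertex 9.91 6.52 0.00
    endloop
  endfacet
  facet normal 0.0000 0.0000 -1.0000
    outer loop
      vertex 8.74 1.59 0.00
      vertex 3.90 0.14 0.00
      vertex 9.91 6.52 0.00
    endloop
  endfacet
  facet normal 0.6756 0.7205 0.1560
    outer loop
      vertex 9.91 6.52 0.00
      vertex 6.22 9.98 0.00
      vertex 5.06 5.06 27.75
    endloop
  endfacet
  facet normal -0.2835 0.9462 0.1559
    outer loop
      vertex 6.22 9.98 0.00
      vertex 1.38 8.53 0.00
      vertex 5.06 5.06 27.75
    endloop
  endfacet
  facet normal -0.9611 0.2281 0.1560
    outer loop
      vertex 1.38 8.53 0.00
      vertex 0.21 3.60 0.00
      vertex 5.06 5.06 27.75
    endloop
  endfacet
  facet normal -0.6756 -0.7205 0.1560
    outer loop
      vertex 0.21 3.60 0.00
      vertex 3.90 0.14 0.00
      vertex 5.06 5.06 27.75
    endloop
  endfacet
  facet normal 0.2835 -0.9462 0.1559
    outer loop
      vertex 3.90 0.14 0.00
      vertex 8.74 1.59 0.00
      vertex 5.06 5.06 27.75
    endloop
  endfacet
  facet normal 0.9611 -0.2281 0.1560
    outer loop
      vertex 8.74 1.59 0.00
      vertex 9.91 6.52 0.00
      vertex 5.06 5.06 27.75
    endloop
  endfacet
endsolid part

The G0 Z moves step by Δz≈5.55 mm. The G1 loops shrink linearly with z, so the solid tapers from its base footprint up to z≈27.8. Closing with a flat bottom cap and the tapered top and triangulating gives 10 facets — a regular 6-sided pyramid, base circumscribed radius ≈ 5.06 mm, apex at z ≈ 27.8 mm.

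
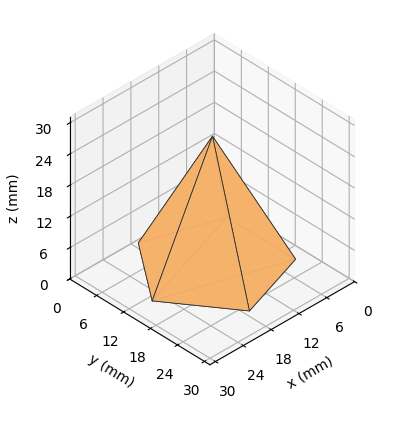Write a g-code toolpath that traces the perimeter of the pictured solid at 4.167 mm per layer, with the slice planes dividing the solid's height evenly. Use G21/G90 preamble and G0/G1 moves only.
Reading the render: the shape is a regular 5-sided pyramid, base circumscribed radius ≈ 13 mm, apex at z ≈ 25 mm (dimensions read to the nearest mm from the axis ticks). For the g-code, the solid's height is divided into equal slices at the stated Δz and each level perimeter traced with G1 moves after a G0 lift.

; perimeter-only toolpath
G21 ; units = mm
G90 ; absolute positioning
G28 ; home
; layer 1
G0 Z4.167
G0 X23.833 Y13.000
G1 X16.348 Y23.303
G1 X4.236 Y19.367
G1 X4.236 Y6.633
G1 X16.348 Y2.697
G1 X23.833 Y13.000
; layer 2
G0 Z8.333
G0 X21.667 Y13.000
G1 X15.678 Y21.243
G1 X5.989 Y18.094
G1 X5.989 Y7.906
G1 X15.678 Y4.757
G1 X21.667 Y13.000
; layer 3
G0 Z12.500
G0 X19.500 Y13.000
G1 X15.008 Y19.182
G1 X7.742 Y16.820
G1 X7.742 Y9.180
G1 X15.008 Y6.818
G1 X19.500 Y13.000
; layer 4
G0 Z16.667
G0 X17.333 Y13.000
G1 X14.339 Y17.121
G1 X9.494 Y15.547
G1 X9.494 Y10.453
G1 X14.339 Y8.879
G1 X17.333 Y13.000
; layer 5
G0 Z20.833
G0 X15.167 Y13.000
G1 X13.669 Y15.061
G1 X11.247 Y14.273
G1 X11.247 Y11.727
G1 X13.669 Y10.939
G1 X15.167 Y13.000
M2 ; end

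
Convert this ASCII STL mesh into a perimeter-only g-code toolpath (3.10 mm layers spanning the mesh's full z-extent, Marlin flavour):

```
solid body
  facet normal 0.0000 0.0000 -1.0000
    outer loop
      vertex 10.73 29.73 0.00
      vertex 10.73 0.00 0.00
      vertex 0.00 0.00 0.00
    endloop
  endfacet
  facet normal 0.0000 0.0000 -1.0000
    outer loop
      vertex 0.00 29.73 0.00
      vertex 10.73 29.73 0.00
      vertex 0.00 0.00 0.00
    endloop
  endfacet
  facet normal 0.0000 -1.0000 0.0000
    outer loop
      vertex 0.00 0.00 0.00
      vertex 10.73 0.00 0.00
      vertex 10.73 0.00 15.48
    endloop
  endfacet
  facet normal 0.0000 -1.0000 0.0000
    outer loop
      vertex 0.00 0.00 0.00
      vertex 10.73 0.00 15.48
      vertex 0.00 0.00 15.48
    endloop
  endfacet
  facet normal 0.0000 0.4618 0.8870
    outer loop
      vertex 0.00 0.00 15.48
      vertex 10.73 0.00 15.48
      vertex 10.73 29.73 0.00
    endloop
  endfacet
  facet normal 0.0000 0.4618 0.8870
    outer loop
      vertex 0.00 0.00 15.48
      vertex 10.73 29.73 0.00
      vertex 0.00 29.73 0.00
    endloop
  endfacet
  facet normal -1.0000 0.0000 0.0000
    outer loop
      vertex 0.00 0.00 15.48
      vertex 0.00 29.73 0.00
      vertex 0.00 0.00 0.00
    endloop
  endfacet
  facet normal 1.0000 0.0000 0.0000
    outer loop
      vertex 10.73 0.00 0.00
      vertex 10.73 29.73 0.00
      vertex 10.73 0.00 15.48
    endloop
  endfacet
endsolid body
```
; perimeter-only toolpath
G21 ; units = mm
G90 ; absolute positioning
G28 ; home
; layer 1
G0 Z3.10
G0 X0.00 Y0.00
G1 X10.73 Y0.00
G1 X10.73 Y23.78
G1 X0.00 Y23.78
G1 X0.00 Y0.00
; layer 2
G0 Z6.19
G0 X0.00 Y0.00
G1 X10.73 Y0.00
G1 X10.73 Y17.84
G1 X0.00 Y17.84
G1 X0.00 Y0.00
; layer 3
G0 Z9.29
G0 X0.00 Y0.00
G1 X10.73 Y0.00
G1 X10.73 Y11.89
G1 X0.00 Y11.89
G1 X0.00 Y0.00
; layer 4
G0 Z12.38
G0 X0.00 Y0.00
G1 X10.73 Y0.00
G1 X10.73 Y5.95
G1 X0.00 Y5.95
G1 X0.00 Y0.00
M2 ; end

The solid is a wedge (ramp): 10.7 × 29.7 mm base, rising to 15.5 mm along the y=0 edge and sloping linearly to z=0 at y=29.7. Slicing at Δz = 3.10 mm — 5 equal slices spanning the solid's height, so layer i sits at z = i·h/5 — gives 4 non-empty perimeters. Each is a 4-segment closed polygon; G0 lifts to the layer z and rapids to the start vertex, then G1 traces the edges. The cross-section shrinks linearly with z (the slice at the apex is degenerate and omitted).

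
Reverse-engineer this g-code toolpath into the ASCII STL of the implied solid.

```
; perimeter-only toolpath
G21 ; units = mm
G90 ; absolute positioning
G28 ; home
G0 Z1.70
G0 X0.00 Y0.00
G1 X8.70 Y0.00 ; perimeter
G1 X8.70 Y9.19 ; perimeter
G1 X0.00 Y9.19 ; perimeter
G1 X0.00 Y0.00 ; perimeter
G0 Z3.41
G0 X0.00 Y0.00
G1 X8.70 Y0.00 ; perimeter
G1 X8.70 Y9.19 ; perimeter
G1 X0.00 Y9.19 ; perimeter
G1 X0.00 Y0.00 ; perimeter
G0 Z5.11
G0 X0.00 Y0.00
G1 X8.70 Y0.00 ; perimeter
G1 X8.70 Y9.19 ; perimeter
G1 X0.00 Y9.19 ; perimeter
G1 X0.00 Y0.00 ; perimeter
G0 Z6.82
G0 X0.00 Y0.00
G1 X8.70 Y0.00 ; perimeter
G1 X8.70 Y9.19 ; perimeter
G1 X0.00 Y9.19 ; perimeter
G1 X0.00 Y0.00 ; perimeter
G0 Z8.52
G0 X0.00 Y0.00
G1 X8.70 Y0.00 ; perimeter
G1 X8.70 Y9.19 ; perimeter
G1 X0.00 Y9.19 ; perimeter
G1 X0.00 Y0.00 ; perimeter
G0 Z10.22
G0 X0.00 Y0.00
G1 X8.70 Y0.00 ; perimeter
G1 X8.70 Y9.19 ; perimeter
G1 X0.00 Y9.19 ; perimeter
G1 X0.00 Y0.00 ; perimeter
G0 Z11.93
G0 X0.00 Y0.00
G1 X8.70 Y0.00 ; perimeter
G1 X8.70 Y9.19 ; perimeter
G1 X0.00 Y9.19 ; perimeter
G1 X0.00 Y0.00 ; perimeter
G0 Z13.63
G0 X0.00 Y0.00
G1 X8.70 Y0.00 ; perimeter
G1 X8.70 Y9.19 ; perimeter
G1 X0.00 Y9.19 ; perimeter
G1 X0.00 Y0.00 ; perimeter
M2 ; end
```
solid part
  facet normal 0.0000 0.0000 -1.0000
    outer loop
      vertex 8.70 9.19 0.00
      vertex 8.70 0.00 0.00
      vertex 0.00 0.00 0.00
    endloop
  endfacet
  facet normal 0.0000 0.0000 -1.0000
    outer loop
      vertex 0.00 9.19 0.00
      vertex 8.70 9.19 0.00
      vertex 0.00 0.00 0.00
    endloop
  endfacet
  facet normal 0.0000 0.0000 1.0000
    outer loop
      vertex 0.00 0.00 13.63
      vertex 8.70 0.00 13.63
      vertex 8.70 9.19 13.63
    endloop
  endfacet
  facet normal 0.0000 0.0000 1.0000
    outer loop
      vertex 0.00 0.00 13.63
      vertex 8.70 9.19 13.63
      vertex 0.00 9.19 13.63
    endloop
  endfacet
  facet normal 0.0000 -1.0000 0.0000
    outer loop
      vertex 0.00 0.00 0.00
      vertex 8.70 0.00 0.00
      vertex 8.70 0.00 13.63
    endloop
  endfacet
  facet normal 0.0000 -1.0000 0.0000
    outer loop
      vertex 0.00 0.00 0.00
      vertex 8.70 0.00 13.63
      vertex 0.00 0.00 13.63
    endloop
  endfacet
  facet normal 0.0000 1.0000 0.0000
    outer loop
      vertex 8.70 9.19 13.63
      vertex 8.70 9.19 0.00
      vertex 0.00 9.19 0.00
    endloop
  endfacet
  facet normal 0.0000 1.0000 0.0000
    outer loop
      vertex 0.00 9.19 13.63
      vertex 8.70 9.19 13.63
      vertex 0.00 9.19 0.00
    endloop
  endfacet
  facet normal -1.0000 0.0000 0.0000
    outer loop
      vertex 0.00 9.19 13.63
      vertex 0.00 9.19 0.00
      vertex 0.00 0.00 0.00
    endloop
  endfacet
  facet normal -1.0000 0.0000 0.0000
    outer loop
      vertex 0.00 0.00 13.63
      vertex 0.00 9.19 13.63
      vertex 0.00 0.00 0.00
    endloop
  endfacet
  facet normal 1.0000 0.0000 0.0000
    outer loop
      vertex 8.70 0.00 0.00
      vertex 8.70 9.19 0.00
      vertex 8.70 9.19 13.63
    endloop
  endfacet
  facet normal 1.0000 0.0000 0.0000
    outer loop
      vertex 8.70 0.00 0.00
      vertex 8.70 9.19 13.63
      vertex 8.70 0.00 13.63
    endloop
  endfacet
endsolid part

The G0 Z moves step by Δz≈1.70 mm. Every layer's G1 loop is the same polygon, so the solid is a straight extrusion of it from z=0 to z≈13.6. Closing with flat bottom and top caps and triangulating gives 12 facets — a rectangular box, roughly 8.7 × 9.19 mm footprint and 13.6 mm tall.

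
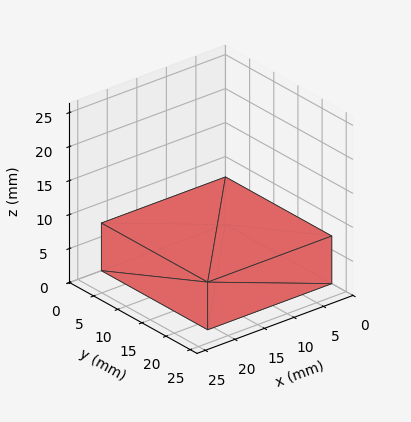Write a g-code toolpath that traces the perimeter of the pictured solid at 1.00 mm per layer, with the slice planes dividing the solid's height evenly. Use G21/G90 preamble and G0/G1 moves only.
Reading the render: the shape is a rectangular box, roughly 21 × 22 mm footprint and 7 mm tall (dimensions read to the nearest mm from the axis ticks). For the g-code, the solid's height is divided into equal slices at the stated Δz and each level perimeter traced with G1 moves after a G0 lift.

; perimeter-only toolpath
G21 ; units = mm
G90 ; absolute positioning
G28 ; home
; layer 1
G0 Z1.00
G0 X0.00 Y0.00
G1 X21.00 Y0.00
G1 X21.00 Y22.00
G1 X0.00 Y22.00
G1 X0.00 Y0.00
; layer 2
G0 Z2.00
G0 X0.00 Y0.00
G1 X21.00 Y0.00
G1 X21.00 Y22.00
G1 X0.00 Y22.00
G1 X0.00 Y0.00
; layer 3
G0 Z3.00
G0 X0.00 Y0.00
G1 X21.00 Y0.00
G1 X21.00 Y22.00
G1 X0.00 Y22.00
G1 X0.00 Y0.00
; layer 4
G0 Z4.00
G0 X0.00 Y0.00
G1 X21.00 Y0.00
G1 X21.00 Y22.00
G1 X0.00 Y22.00
G1 X0.00 Y0.00
; layer 5
G0 Z5.00
G0 X0.00 Y0.00
G1 X21.00 Y0.00
G1 X21.00 Y22.00
G1 X0.00 Y22.00
G1 X0.00 Y0.00
; layer 6
G0 Z6.00
G0 X0.00 Y0.00
G1 X21.00 Y0.00
G1 X21.00 Y22.00
G1 X0.00 Y22.00
G1 X0.00 Y0.00
; layer 7
G0 Z7.00
G0 X0.00 Y0.00
G1 X21.00 Y0.00
G1 X21.00 Y22.00
G1 X0.00 Y22.00
G1 X0.00 Y0.00
M2 ; end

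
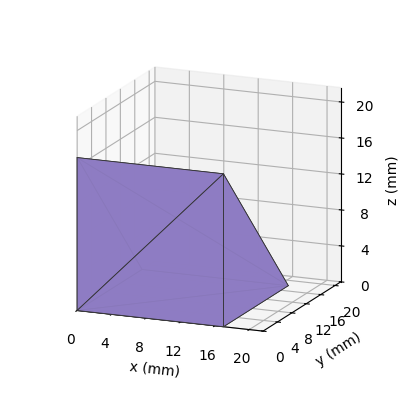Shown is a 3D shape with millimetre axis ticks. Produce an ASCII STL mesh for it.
Reading the render: the shape is a wedge (ramp): 17 × 18 mm base, rising to 17 mm along the y=0 edge and sloping linearly to z=0 at y=18 (dimensions read to the nearest mm from the axis ticks). For the STL, each face is triangulated and given an outward normal.

solid part
  facet normal 0.0000 0.0000 -1.0000
    outer loop
      vertex 17.00 18.00 0.00
      vertex 17.00 0.00 0.00
      vertex 0.00 0.00 0.00
    endloop
  endfacet
  facet normal 0.0000 0.0000 -1.0000
    outer loop
      vertex 0.00 18.00 0.00
      vertex 17.00 18.00 0.00
      vertex 0.00 0.00 0.00
    endloop
  endfacet
  facet normal 0.0000 -1.0000 0.0000
    outer loop
      vertex 0.00 0.00 0.00
      vertex 17.00 0.00 0.00
      vertex 17.00 0.00 17.00
    endloop
  endfacet
  facet normal 0.0000 -1.0000 0.0000
    outer loop
      vertex 0.00 0.00 0.00
      vertex 17.00 0.00 17.00
      vertex 0.00 0.00 17.00
    endloop
  endfacet
  facet normal 0.0000 0.6866 0.7270
    outer loop
      vertex 0.00 0.00 17.00
      vertex 17.00 0.00 17.00
      vertex 17.00 18.00 0.00
    endloop
  endfacet
  facet normal 0.0000 0.6866 0.7270
    outer loop
      vertex 0.00 0.00 17.00
      vertex 17.00 18.00 0.00
      vertex 0.00 18.00 0.00
    endloop
  endfacet
  facet normal -1.0000 0.0000 0.0000
    outer loop
      vertex 0.00 0.00 17.00
      vertex 0.00 18.00 0.00
      vertex 0.00 0.00 0.00
    endloop
  endfacet
  facet normal 1.0000 0.0000 0.0000
    outer loop
      vertex 17.00 0.00 0.00
      vertex 17.00 18.00 0.00
      vertex 17.00 0.00 17.00
    endloop
  endfacet
endsolid part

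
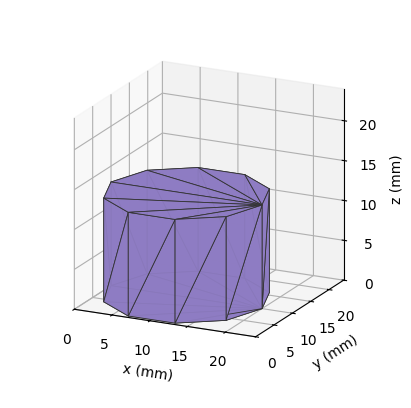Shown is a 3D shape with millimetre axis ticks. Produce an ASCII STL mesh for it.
Reading the render: the shape is a regular 10-sided prism (a cylinder approximated with 10 flat sides), circumscribed radius ≈ 10 mm, height ≈ 13 mm (dimensions read to the nearest mm from the axis ticks). For the STL, each face is triangulated and given an outward normal.

solid part
  facet normal 0.0000 0.0000 -1.0000
    outer loop
      vertex 13.1 19.5 0.0
      vertex 18.1 15.9 0.0
      vertex 20.0 10.0 0.0
    endloop
  endfacet
  facet normal 0.0000 0.0000 -1.0000
    outer loop
      vertex 6.9 19.5 0.0
      vertex 13.1 19.5 0.0
      vertex 20.0 10.0 0.0
    endloop
  endfacet
  facet normal 0.0000 0.0000 -1.0000
    outer loop
      vertex 1.9 15.9 0.0
      vertex 6.9 19.5 0.0
      vertex 20.0 10.0 0.0
    endloop
  endfacet
  facet normal 0.0000 0.0000 -1.0000
    outer loop
      vertex 0.0 10.0 0.0
      vertex 1.9 15.9 0.0
      vertex 20.0 10.0 0.0
    endloop
  endfacet
  facet normal 0.0000 0.0000 -1.0000
    outer loop
      vertex 1.9 4.1 0.0
      vertex 0.0 10.0 0.0
      vertex 20.0 10.0 0.0
    endloop
  endfacet
  facet normal 0.0000 0.0000 -1.0000
    outer loop
      vertex 6.9 0.5 0.0
      vertex 1.9 4.1 0.0
      vertex 20.0 10.0 0.0
    endloop
  endfacet
  facet normal 0.0000 0.0000 -1.0000
    outer loop
      vertex 13.1 0.5 0.0
      vertex 6.9 0.5 0.0
      vertex 20.0 10.0 0.0
    endloop
  endfacet
  facet normal 0.0000 0.0000 -1.0000
    outer loop
      vertex 18.1 4.1 0.0
      vertex 13.1 0.5 0.0
      vertex 20.0 10.0 0.0
    endloop
  endfacet
  facet normal 0.0000 0.0000 1.0000
    outer loop
      vertex 20.0 10.0 13.0
      vertex 18.1 15.9 13.0
      vertex 13.1 19.5 13.0
    endloop
  endfacet
  facet normal 0.0000 0.0000 1.0000
    outer loop
      vertex 20.0 10.0 13.0
      vertex 13.1 19.5 13.0
      vertex 6.9 19.5 13.0
    endloop
  endfacet
  facet normal 0.0000 0.0000 1.0000
    outer loop
      vertex 20.0 10.0 13.0
      vertex 6.9 19.5 13.0
      vertex 1.9 15.9 13.0
    endloop
  endfacet
  facet normal 0.0000 0.0000 1.0000
    outer loop
      vertex 20.0 10.0 13.0
      vertex 1.9 15.9 13.0
      vertex 0.0 10.0 13.0
    endloop
  endfacet
  facet normal 0.0000 0.0000 1.0000
    outer loop
      vertex 20.0 10.0 13.0
      vertex 0.0 10.0 13.0
      vertex 1.9 4.1 13.0
    endloop
  endfacet
  facet normal 0.0000 0.0000 1.0000
    outer loop
      vertex 20.0 10.0 13.0
      vertex 1.9 4.1 13.0
      vertex 6.9 0.5 13.0
    endloop
  endfacet
  facet normal 0.0000 0.0000 1.0000
    outer loop
      vertex 20.0 10.0 13.0
      vertex 6.9 0.5 13.0
      vertex 13.1 0.5 13.0
    endloop
  endfacet
  facet normal 0.0000 0.0000 1.0000
    outer loop
      vertex 20.0 10.0 13.0
      vertex 13.1 0.5 13.0
      vertex 18.1 4.1 13.0
    endloop
  endfacet
  facet normal 0.9519 0.3065 0.0000
    outer loop
      vertex 20.0 10.0 0.0
      vertex 18.1 15.9 0.0
      vertex 18.1 15.9 13.0
    endloop
  endfacet
  facet normal 0.9519 0.3065 0.0000
    outer loop
      vertex 20.0 10.0 0.0
      vertex 18.1 15.9 13.0
      vertex 20.0 10.0 13.0
    endloop
  endfacet
  facet normal 0.5843 0.8115 0.0000
    outer loop
      vertex 18.1 15.9 0.0
      vertex 13.1 19.5 0.0
      vertex 13.1 19.5 13.0
    endloop
  endfacet
  facet normal 0.5843 0.8115 0.0000
    outer loop
      vertex 18.1 15.9 0.0
      vertex 13.1 19.5 13.0
      vertex 18.1 15.9 13.0
    endloop
  endfacet
  facet normal 0.0000 1.0000 0.0000
    outer loop
      vertex 13.1 19.5 0.0
      vertex 6.9 19.5 0.0
      vertex 6.9 19.5 13.0
    endloop
  endfacet
  facet normal 0.0000 1.0000 0.0000
    outer loop
      vertex 13.1 19.5 0.0
      vertex 6.9 19.5 13.0
      vertex 13.1 19.5 13.0
    endloop
  endfacet
  facet normal -0.5843 0.8115 0.0000
    outer loop
      vertex 6.9 19.5 0.0
      vertex 1.9 15.9 0.0
      vertex 1.9 15.9 13.0
    endloop
  endfacet
  facet normal -0.5843 0.8115 0.0000
    outer loop
      vertex 6.9 19.5 0.0
      vertex 1.9 15.9 13.0
      vertex 6.9 19.5 13.0
    endloop
  endfacet
  facet normal -0.9519 0.3065 0.0000
    outer loop
      vertex 1.9 15.9 0.0
      vertex 0.0 10.0 0.0
      vertex 0.0 10.0 13.0
    endloop
  endfacet
  facet normal -0.9519 0.3065 0.0000
    outer loop
      vertex 1.9 15.9 0.0
      vertex 0.0 10.0 13.0
      vertex 1.9 15.9 13.0
    endloop
  endfacet
  facet normal -0.9519 -0.3065 0.0000
    outer loop
      vertex 0.0 10.0 0.0
      vertex 1.9 4.1 0.0
      vertex 1.9 4.1 13.0
    endloop
  endfacet
  facet normal -0.9519 -0.3065 0.0000
    outer loop
      vertex 0.0 10.0 0.0
      vertex 1.9 4.1 13.0
      vertex 0.0 10.0 13.0
    endloop
  endfacet
  facet normal -0.5843 -0.8115 0.0000
    outer loop
      vertex 1.9 4.1 0.0
      vertex 6.9 0.5 0.0
      vertex 6.9 0.5 13.0
    endloop
  endfacet
  facet normal -0.5843 -0.8115 0.0000
    outer loop
      vertex 1.9 4.1 0.0
      vertex 6.9 0.5 13.0
      vertex 1.9 4.1 13.0
    endloop
  endfacet
  facet normal 0.0000 -1.0000 0.0000
    outer loop
      vertex 6.9 0.5 0.0
      vertex 13.1 0.5 0.0
      vertex 13.1 0.5 13.0
    endloop
  endfacet
  facet normal 0.0000 -1.0000 0.0000
    outer loop
      vertex 6.9 0.5 0.0
      vertex 13.1 0.5 13.0
      vertex 6.9 0.5 13.0
    endloop
  endfacet
  facet normal 0.5843 -0.8115 0.0000
    outer loop
      vertex 13.1 0.5 0.0
      vertex 18.1 4.1 0.0
      vertex 18.1 4.1 13.0
    endloop
  endfacet
  facet normal 0.5843 -0.8115 0.0000
    outer loop
      vertex 13.1 0.5 0.0
      vertex 18.1 4.1 13.0
      vertex 13.1 0.5 13.0
    endloop
  endfacet
  facet normal 0.9519 -0.3065 0.0000
    outer loop
      vertex 18.1 4.1 0.0
      vertex 20.0 10.0 0.0
      vertex 20.0 10.0 13.0
    endloop
  endfacet
  facet normal 0.9519 -0.3065 0.0000
    outer loop
      vertex 18.1 4.1 0.0
      vertex 20.0 10.0 13.0
      vertex 18.1 4.1 13.0
    endloop
  endfacet
endsolid part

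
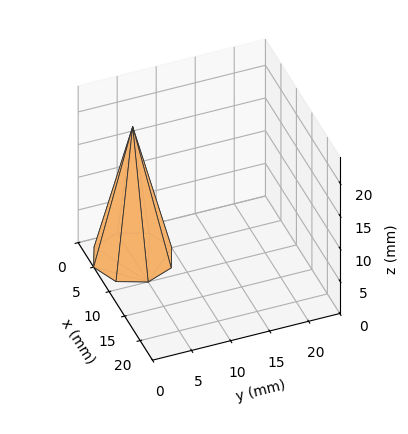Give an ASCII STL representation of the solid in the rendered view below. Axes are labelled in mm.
Reading the render: the shape is a regular 8-sided pyramid, base circumscribed radius ≈ 5 mm, apex at z ≈ 20 mm (dimensions read to the nearest mm from the axis ticks). For the STL, each face is triangulated and given an outward normal.

solid part
  facet normal 0.0000 0.0000 -1.0000
    outer loop
      vertex 5.000 10.000 0.000
      vertex 8.536 8.536 0.000
      vertex 10.000 5.000 0.000
    endloop
  endfacet
  facet normal 0.0000 0.0000 -1.0000
    outer loop
      vertex 1.464 8.536 0.000
      vertex 5.000 10.000 0.000
      vertex 10.000 5.000 0.000
    endloop
  endfacet
  facet normal 0.0000 0.0000 -1.0000
    outer loop
      vertex 0.000 5.000 0.000
      vertex 1.464 8.536 0.000
      vertex 10.000 5.000 0.000
    endloop
  endfacet
  facet normal 0.0000 0.0000 -1.0000
    outer loop
      vertex 1.464 1.464 0.000
      vertex 0.000 5.000 0.000
      vertex 10.000 5.000 0.000
    endloop
  endfacet
  facet normal 0.0000 0.0000 -1.0000
    outer loop
      vertex 5.000 0.000 0.000
      vertex 1.464 1.464 0.000
      vertex 10.000 5.000 0.000
    endloop
  endfacet
  facet normal 0.0000 0.0000 -1.0000
    outer loop
      vertex 8.536 1.464 0.000
      vertex 5.000 0.000 0.000
      vertex 10.000 5.000 0.000
    endloop
  endfacet
  facet normal 0.9002 0.3727 0.2251
    outer loop
      vertex 10.000 5.000 0.000
      vertex 8.536 8.536 0.000
      vertex 5.000 5.000 20.000
    endloop
  endfacet
  facet normal 0.3727 0.9002 0.2251
    outer loop
      vertex 8.536 8.536 0.000
      vertex 5.000 10.000 0.000
      vertex 5.000 5.000 20.000
    endloop
  endfacet
  facet normal -0.3727 0.9002 0.2251
    outer loop
      vertex 5.000 10.000 0.000
      vertex 1.464 8.536 0.000
      vertex 5.000 5.000 20.000
    endloop
  endfacet
  facet normal -0.9002 0.3727 0.2251
    outer loop
      vertex 1.464 8.536 0.000
      vertex 0.000 5.000 0.000
      vertex 5.000 5.000 20.000
    endloop
  endfacet
  facet normal -0.9002 -0.3727 0.2251
    outer loop
      vertex 0.000 5.000 0.000
      vertex 1.464 1.464 0.000
      vertex 5.000 5.000 20.000
    endloop
  endfacet
  facet normal -0.3727 -0.9002 0.2251
    outer loop
      vertex 1.464 1.464 0.000
      vertex 5.000 0.000 0.000
      vertex 5.000 5.000 20.000
    endloop
  endfacet
  facet normal 0.3727 -0.9002 0.2251
    outer loop
      vertex 5.000 0.000 0.000
      vertex 8.536 1.464 0.000
      vertex 5.000 5.000 20.000
    endloop
  endfacet
  facet normal 0.9002 -0.3727 0.2251
    outer loop
      vertex 8.536 1.464 0.000
      vertex 10.000 5.000 0.000
      vertex 5.000 5.000 20.000
    endloop
  endfacet
endsolid part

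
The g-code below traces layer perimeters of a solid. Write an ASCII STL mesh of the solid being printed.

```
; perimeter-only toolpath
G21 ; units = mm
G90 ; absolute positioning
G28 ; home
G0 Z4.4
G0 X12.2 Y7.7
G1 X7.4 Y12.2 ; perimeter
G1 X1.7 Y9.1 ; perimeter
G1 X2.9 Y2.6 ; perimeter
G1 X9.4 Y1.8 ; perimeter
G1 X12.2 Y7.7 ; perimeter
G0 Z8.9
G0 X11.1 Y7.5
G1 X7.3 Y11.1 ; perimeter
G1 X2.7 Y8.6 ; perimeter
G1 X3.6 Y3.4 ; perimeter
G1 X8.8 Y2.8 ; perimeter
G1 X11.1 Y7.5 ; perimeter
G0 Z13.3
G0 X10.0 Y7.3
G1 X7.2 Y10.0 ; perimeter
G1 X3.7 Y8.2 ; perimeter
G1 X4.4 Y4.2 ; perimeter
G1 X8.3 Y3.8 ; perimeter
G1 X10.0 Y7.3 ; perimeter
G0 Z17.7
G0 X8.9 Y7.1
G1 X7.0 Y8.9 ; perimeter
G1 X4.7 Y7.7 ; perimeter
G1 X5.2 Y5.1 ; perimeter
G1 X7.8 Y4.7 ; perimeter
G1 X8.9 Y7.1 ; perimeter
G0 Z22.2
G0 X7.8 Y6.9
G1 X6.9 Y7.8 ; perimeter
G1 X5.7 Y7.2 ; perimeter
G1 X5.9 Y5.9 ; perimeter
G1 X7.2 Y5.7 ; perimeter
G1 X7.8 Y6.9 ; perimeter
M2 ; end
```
solid part
  facet normal 0.0000 0.0000 -1.0000
    outer loop
      vertex 0.7 9.6 0.0
      vertex 7.6 13.3 0.0
      vertex 13.3 7.9 0.0
    endloop
  endfacet
  facet normal 0.0000 0.0000 -1.0000
    outer loop
      vertex 2.1 1.8 0.0
      vertex 0.7 9.6 0.0
      vertex 13.3 7.9 0.0
    endloop
  endfacet
  facet normal 0.0000 0.0000 -1.0000
    outer loop
      vertex 9.9 0.8 0.0
      vertex 2.1 1.8 0.0
      vertex 13.3 7.9 0.0
    endloop
  endfacet
  facet normal 0.6739 0.7114 0.1993
    outer loop
      vertex 13.3 7.9 0.0
      vertex 7.6 13.3 0.0
      vertex 6.7 6.7 26.6
    endloop
  endfacet
  facet normal -0.4632 0.8637 0.1986
    outer loop
      vertex 7.6 13.3 0.0
      vertex 0.7 9.6 0.0
      vertex 6.7 6.7 26.6
    endloop
  endfacet
  facet normal -0.9646 -0.1731 0.1987
    outer loop
      vertex 0.7 9.6 0.0
      vertex 2.1 1.8 0.0
      vertex 6.7 6.7 26.6
    endloop
  endfacet
  facet normal -0.1246 -0.9717 0.2005
    outer loop
      vertex 2.1 1.8 0.0
      vertex 9.9 0.8 0.0
      vertex 6.7 6.7 26.6
    endloop
  endfacet
  facet normal 0.8837 -0.4232 0.2002
    outer loop
      vertex 9.9 0.8 0.0
      vertex 13.3 7.9 0.0
      vertex 6.7 6.7 26.6
    endloop
  endfacet
endsolid part

The G0 Z moves step by Δz≈4.4 mm. The G1 loops shrink linearly with z, so the solid tapers from its base footprint up to z≈26.6. Closing with a flat bottom cap and the tapered top and triangulating gives 8 facets — a regular 5-sided pyramid, base circumscribed radius ≈ 6.7 mm, apex at z ≈ 26.6 mm.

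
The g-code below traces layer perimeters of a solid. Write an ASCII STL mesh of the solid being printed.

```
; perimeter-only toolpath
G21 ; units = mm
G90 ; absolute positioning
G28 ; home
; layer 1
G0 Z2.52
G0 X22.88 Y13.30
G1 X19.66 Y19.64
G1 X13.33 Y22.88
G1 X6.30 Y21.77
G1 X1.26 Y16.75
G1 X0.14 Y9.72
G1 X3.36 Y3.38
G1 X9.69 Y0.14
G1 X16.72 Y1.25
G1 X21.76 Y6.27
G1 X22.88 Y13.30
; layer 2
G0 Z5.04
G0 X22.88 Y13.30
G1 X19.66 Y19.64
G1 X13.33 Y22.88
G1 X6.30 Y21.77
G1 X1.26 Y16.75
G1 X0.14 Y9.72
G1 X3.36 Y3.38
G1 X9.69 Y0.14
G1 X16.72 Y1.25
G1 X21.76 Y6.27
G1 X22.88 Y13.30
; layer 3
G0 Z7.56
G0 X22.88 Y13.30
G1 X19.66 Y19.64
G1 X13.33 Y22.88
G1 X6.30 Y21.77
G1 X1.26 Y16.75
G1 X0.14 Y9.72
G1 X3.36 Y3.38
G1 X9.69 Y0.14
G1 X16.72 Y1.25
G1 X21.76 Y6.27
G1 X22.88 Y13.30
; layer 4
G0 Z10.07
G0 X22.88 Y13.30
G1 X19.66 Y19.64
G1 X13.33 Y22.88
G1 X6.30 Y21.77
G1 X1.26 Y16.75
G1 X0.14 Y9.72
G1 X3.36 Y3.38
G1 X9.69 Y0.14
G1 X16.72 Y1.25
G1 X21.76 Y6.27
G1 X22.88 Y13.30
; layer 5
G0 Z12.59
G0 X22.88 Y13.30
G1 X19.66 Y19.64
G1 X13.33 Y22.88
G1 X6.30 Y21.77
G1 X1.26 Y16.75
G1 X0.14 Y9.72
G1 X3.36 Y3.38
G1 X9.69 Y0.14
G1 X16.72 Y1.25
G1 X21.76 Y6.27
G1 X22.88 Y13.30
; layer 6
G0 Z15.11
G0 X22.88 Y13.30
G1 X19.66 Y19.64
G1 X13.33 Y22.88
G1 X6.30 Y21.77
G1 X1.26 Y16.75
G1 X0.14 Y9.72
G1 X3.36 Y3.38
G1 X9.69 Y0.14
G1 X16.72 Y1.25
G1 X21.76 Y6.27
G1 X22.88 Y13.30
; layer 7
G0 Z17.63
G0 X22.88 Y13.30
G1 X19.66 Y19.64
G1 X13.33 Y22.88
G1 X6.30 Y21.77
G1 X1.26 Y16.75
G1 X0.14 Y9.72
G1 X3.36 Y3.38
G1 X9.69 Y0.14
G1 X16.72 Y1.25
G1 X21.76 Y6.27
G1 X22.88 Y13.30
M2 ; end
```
solid part
  facet normal 0.0000 0.0000 -1.0000
    outer loop
      vertex 13.33 22.88 0.00
      vertex 19.66 19.64 0.00
      vertex 22.88 13.30 0.00
    endloop
  endfacet
  facet normal 0.0000 0.0000 -1.0000
    outer loop
      vertex 6.30 21.77 0.00
      vertex 13.33 22.88 0.00
      vertex 22.88 13.30 0.00
    endloop
  endfacet
  facet normal 0.0000 0.0000 -1.0000
    outer loop
      vertex 1.26 16.75 0.00
      vertex 6.30 21.77 0.00
      vertex 22.88 13.30 0.00
    endloop
  endfacet
  facet normal 0.0000 0.0000 -1.0000
    outer loop
      vertex 0.14 9.72 0.00
      vertex 1.26 16.75 0.00
      vertex 22.88 13.30 0.00
    endloop
  endfacet
  facet normal 0.0000 0.0000 -1.0000
    outer loop
      vertex 3.36 3.38 0.00
      vertex 0.14 9.72 0.00
      vertex 22.88 13.30 0.00
    endloop
  endfacet
  facet normal 0.0000 0.0000 -1.0000
    outer loop
      vertex 9.69 0.14 0.00
      vertex 3.36 3.38 0.00
      vertex 22.88 13.30 0.00
    endloop
  endfacet
  facet normal 0.0000 0.0000 -1.0000
    outer loop
      vertex 16.72 1.25 0.00
      vertex 9.69 0.14 0.00
      vertex 22.88 13.30 0.00
    endloop
  endfacet
  facet normal 0.0000 0.0000 -1.0000
    outer loop
      vertex 21.76 6.27 0.00
      vertex 16.72 1.25 0.00
      vertex 22.88 13.30 0.00
    endloop
  endfacet
  facet normal 0.0000 0.0000 1.0000
    outer loop
      vertex 22.88 13.30 17.63
      vertex 19.66 19.64 17.63
      vertex 13.33 22.88 17.63
    endloop
  endfacet
  facet normal 0.0000 0.0000 1.0000
    outer loop
      vertex 22.88 13.30 17.63
      vertex 13.33 22.88 17.63
      vertex 6.30 21.77 17.63
    endloop
  endfacet
  facet normal 0.0000 0.0000 1.0000
    outer loop
      vertex 22.88 13.30 17.63
      vertex 6.30 21.77 17.63
      vertex 1.26 16.75 17.63
    endloop
  endfacet
  facet normal 0.0000 0.0000 1.0000
    outer loop
      vertex 22.88 13.30 17.63
      vertex 1.26 16.75 17.63
      vertex 0.14 9.72 17.63
    endloop
  endfacet
  facet normal 0.0000 0.0000 1.0000
    outer loop
      vertex 22.88 13.30 17.63
      vertex 0.14 9.72 17.63
      vertex 3.36 3.38 17.63
    endloop
  endfacet
  facet normal 0.0000 0.0000 1.0000
    outer loop
      vertex 22.88 13.30 17.63
      vertex 3.36 3.38 17.63
      vertex 9.69 0.14 17.63
    endloop
  endfacet
  facet normal 0.0000 0.0000 1.0000
    outer loop
      vertex 22.88 13.30 17.63
      vertex 9.69 0.14 17.63
      vertex 16.72 1.25 17.63
    endloop
  endfacet
  facet normal 0.0000 0.0000 1.0000
    outer loop
      vertex 22.88 13.30 17.63
      vertex 16.72 1.25 17.63
      vertex 21.76 6.27 17.63
    endloop
  endfacet
  facet normal 0.8916 0.4528 0.0000
    outer loop
      vertex 22.88 13.30 0.00
      vertex 19.66 19.64 0.00
      vertex 19.66 19.64 17.63
    endloop
  endfacet
  facet normal 0.8916 0.4528 0.0000
    outer loop
      vertex 22.88 13.30 0.00
      vertex 19.66 19.64 17.63
      vertex 22.88 13.30 17.63
    endloop
  endfacet
  facet normal 0.4556 0.8902 0.0000
    outer loop
      vertex 19.66 19.64 0.00
      vertex 13.33 22.88 0.00
      vertex 13.33 22.88 17.63
    endloop
  endfacet
  facet normal 0.4556 0.8902 0.0000
    outer loop
      vertex 19.66 19.64 0.00
      vertex 13.33 22.88 17.63
      vertex 19.66 19.64 17.63
    endloop
  endfacet
  facet normal -0.1560 0.9878 0.0000
    outer loop
      vertex 13.33 22.88 0.00
      vertex 6.30 21.77 0.00
      vertex 6.30 21.77 17.63
    endloop
  endfacet
  facet normal -0.1560 0.9878 0.0000
    outer loop
      vertex 13.33 22.88 0.00
      vertex 6.30 21.77 17.63
      vertex 13.33 22.88 17.63
    endloop
  endfacet
  facet normal -0.7057 0.7085 0.0000
    outer loop
      vertex 6.30 21.77 0.00
      vertex 1.26 16.75 0.00
      vertex 1.26 16.75 17.63
    endloop
  endfacet
  facet normal -0.7057 0.7085 0.0000
    outer loop
      vertex 6.30 21.77 0.00
      vertex 1.26 16.75 17.63
      vertex 6.30 21.77 17.63
    endloop
  endfacet
  facet normal -0.9875 0.1573 0.0000
    outer loop
      vertex 1.26 16.75 0.00
      vertex 0.14 9.72 0.00
      vertex 0.14 9.72 17.63
    endloop
  endfacet
  facet normal -0.9875 0.1573 0.0000
    outer loop
      vertex 1.26 16.75 0.00
      vertex 0.14 9.72 17.63
      vertex 1.26 16.75 17.63
    endloop
  endfacet
  facet normal -0.8916 -0.4528 0.0000
    outer loop
      vertex 0.14 9.72 0.00
      vertex 3.36 3.38 0.00
      vertex 3.36 3.38 17.63
    endloop
  endfacet
  facet normal -0.8916 -0.4528 0.0000
    outer loop
      vertex 0.14 9.72 0.00
      vertex 3.36 3.38 17.63
      vertex 0.14 9.72 17.63
    endloop
  endfacet
  facet normal -0.4556 -0.8902 0.0000
    outer loop
      vertex 3.36 3.38 0.00
      vertex 9.69 0.14 0.00
      vertex 9.69 0.14 17.63
    endloop
  endfacet
  facet normal -0.4556 -0.8902 0.0000
    outer loop
      vertex 3.36 3.38 0.00
      vertex 9.69 0.14 17.63
      vertex 3.36 3.38 17.63
    endloop
  endfacet
  facet normal 0.1560 -0.9878 0.0000
    outer loop
      vertex 9.69 0.14 0.00
      vertex 16.72 1.25 0.00
      vertex 16.72 1.25 17.63
    endloop
  endfacet
  facet normal 0.1560 -0.9878 0.0000
    outer loop
      vertex 9.69 0.14 0.00
      vertex 16.72 1.25 17.63
      vertex 9.69 0.14 17.63
    endloop
  endfacet
  facet normal 0.7057 -0.7085 0.0000
    outer loop
      vertex 16.72 1.25 0.00
      vertex 21.76 6.27 0.00
      vertex 21.76 6.27 17.63
    endloop
  endfacet
  facet normal 0.7057 -0.7085 0.0000
    outer loop
      vertex 16.72 1.25 0.00
      vertex 21.76 6.27 17.63
      vertex 16.72 1.25 17.63
    endloop
  endfacet
  facet normal 0.9875 -0.1573 0.0000
    outer loop
      vertex 21.76 6.27 0.00
      vertex 22.88 13.30 0.00
      vertex 22.88 13.30 17.63
    endloop
  endfacet
  facet normal 0.9875 -0.1573 0.0000
    outer loop
      vertex 21.76 6.27 0.00
      vertex 22.88 13.30 17.63
      vertex 21.76 6.27 17.63
    endloop
  endfacet
endsolid part

The G0 Z moves step by Δz≈2.52 mm. Every layer's G1 loop is the same polygon, so the solid is a straight extrusion of it from z=0 to z≈17.6. Closing with flat bottom and top caps and triangulating gives 36 facets — a regular 10-sided prism (a cylinder approximated with 10 flat sides), circumscribed radius ≈ 11.5 mm, height ≈ 17.6 mm.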